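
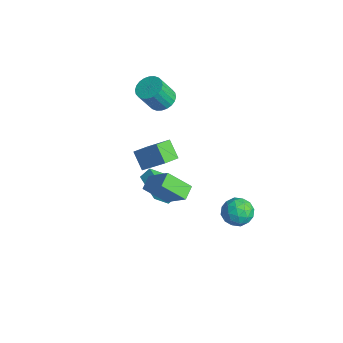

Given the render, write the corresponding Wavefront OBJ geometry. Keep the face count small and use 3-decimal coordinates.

v 2.519 -1.609 -0.277
v 1.845 -2.749 0.898
v 1.946 -0.919 0.066
v 1.272 -2.059 1.24
v 3.848 -1.121 0.96
v 3.174 -2.261 2.134
v 3.275 -0.431 1.302
v 2.601 -1.571 2.477
v -1.39 -1.673 0.976
v -0.342 -0.75 2.127
v -1.864 -0.572 0.526
v -0.816 0.35 1.677
v -0.424 -1.63 0.063
v 0.624 -0.708 1.214
v -0.898 -0.53 -0.387
v 0.15 0.393 0.764
v 3.441 2.708 -1.208
v 4.083 3.136 -1.859
v 3.357 1.384 -2.161
v 3.999 1.812 -2.812
v 4.323 1.521 -1.901
v 4.375 2.34 -1.312
v 3.065 2.18 -2.708
v 3.117 2.999 -2.119
v 3.851 2.81 -2.786
v 4.628 2.402 -2.287
v 2.812 2.118 -1.733
v 3.589 1.71 -1.234
v 3.769 3.038 -1.45
v 3.671 1.482 -2.57
v 3.861 1.311 -2.034
v 4.239 1.562 -2.417
v 3.941 2.57 -1.129
v 4.318 2.822 -1.511
v 4.459 1.873 -1.536
v 3.122 1.698 -2.509
v 3.499 1.95 -2.891
v 3.201 2.958 -1.603
v 3.579 3.209 -1.986
v 2.981 2.647 -2.484
v 4.01 3.098 -2.378
v 3.961 2.32 -2.937
v 3.412 2.536 -2.876
v 3.442 3.017 -2.53
v 4.467 2.859 -2.085
v 4.418 2.08 -2.644
v 4.608 1.909 -2.109
v 4.638 2.391 -1.763
v 4.33 2.667 -2.629
v 3.022 2.44 -1.376
v 2.973 1.661 -1.935
v 2.802 2.129 -2.257
v 2.832 2.611 -1.911
v 3.479 2.2 -1.083
v 3.43 1.422 -1.642
v 3.998 1.503 -1.49
v 4.028 1.984 -1.144
v 3.11 1.853 -1.391
v -3.221 0.564 -4.625
v -3.249 -0.353 -3.717
v -3.142 1.165 -4.015
v -3.17 0.249 -3.107
v -1.07 0.391 -4.733
v -1.098 -0.525 -3.825
v -0.991 0.993 -4.123
v -1.019 0.076 -3.215
v -3.422 1.247 2.864
v -2.692 0.823 2.614
v -2.689 -0.051 4.106
v -3.418 0.373 4.356
v -2.559 1.096 2.773
v -2.556 0.222 4.266
v -2.558 1.392 2.947
v -2.555 0.518 4.44
v -2.687 1.667 3.108
v -2.684 0.792 4.601
v -2.929 1.877 3.231
v -2.926 1.003 4.724
v -3.246 1.991 3.299
v -3.243 1.117 4.792
v -3.589 1.992 3.3
v -3.586 1.118 4.793
v -3.907 1.88 3.235
v -3.904 1.006 4.728
v -4.151 1.671 3.114
v -4.148 0.797 4.606
v -4.284 1.398 2.954
v -4.281 0.524 4.447
v -4.285 1.102 2.78
v -4.282 0.228 4.273
v -4.156 0.828 2.619
v -4.153 -0.047 4.112
v -3.914 0.617 2.496
v -3.911 -0.257 3.989
v -3.597 0.503 2.428
v -3.594 -0.371 3.921
v -3.254 0.502 2.427
v -3.251 -0.372 3.92
v -2.936 0.614 2.492
v -2.933 -0.26 3.985
f 2 4 1
f 5 2 1
f 1 4 3
f 3 5 1
f 2 8 4
f 6 2 5
f 6 8 2
f 4 8 3
f 7 5 3
f 3 8 7
f 7 6 5
f 8 6 7
f 10 12 9
f 13 10 9
f 9 12 11
f 11 13 9
f 10 16 12
f 14 10 13
f 14 16 10
f 12 16 11
f 15 13 11
f 11 16 15
f 15 14 13
f 16 14 15
f 17 54 33
f 54 28 57
f 33 57 22
f 54 57 33
f 17 33 29
f 33 22 34
f 29 34 18
f 33 34 29
f 17 29 38
f 29 18 39
f 38 39 24
f 29 39 38
f 17 38 50
f 38 24 53
f 50 53 27
f 38 53 50
f 17 50 54
f 50 27 58
f 54 58 28
f 50 58 54
f 18 34 45
f 34 22 48
f 45 48 26
f 34 48 45
f 22 57 35
f 57 28 56
f 35 56 21
f 57 56 35
f 28 58 55
f 58 27 51
f 55 51 19
f 58 51 55
f 27 53 52
f 53 24 40
f 52 40 23
f 53 40 52
f 24 39 44
f 39 18 41
f 44 41 25
f 39 41 44
f 20 46 32
f 46 26 47
f 32 47 21
f 46 47 32
f 20 32 30
f 32 21 31
f 30 31 19
f 32 31 30
f 20 30 37
f 30 19 36
f 37 36 23
f 30 36 37
f 20 37 42
f 37 23 43
f 42 43 25
f 37 43 42
f 20 42 46
f 42 25 49
f 46 49 26
f 42 49 46
f 21 47 35
f 47 26 48
f 35 48 22
f 47 48 35
f 19 31 55
f 31 21 56
f 55 56 28
f 31 56 55
f 23 36 52
f 36 19 51
f 52 51 27
f 36 51 52
f 25 43 44
f 43 23 40
f 44 40 24
f 43 40 44
f 26 49 45
f 49 25 41
f 45 41 18
f 49 41 45
f 60 62 59
f 63 60 59
f 59 62 61
f 61 63 59
f 60 66 62
f 64 60 63
f 64 66 60
f 62 66 61
f 65 63 61
f 61 66 65
f 65 64 63
f 66 64 65
f 68 67 71
f 68 71 69
f 69 71 72
f 69 72 70
f 71 67 73
f 71 73 72
f 72 73 74
f 72 74 70
f 73 67 75
f 73 75 74
f 74 75 76
f 74 76 70
f 75 67 77
f 75 77 76
f 76 77 78
f 76 78 70
f 77 67 79
f 77 79 78
f 78 79 80
f 78 80 70
f 79 67 81
f 79 81 80
f 80 81 82
f 80 82 70
f 81 67 83
f 81 83 82
f 82 83 84
f 82 84 70
f 83 67 85
f 83 85 84
f 84 85 86
f 84 86 70
f 85 67 87
f 85 87 86
f 86 87 88
f 86 88 70
f 87 67 89
f 87 89 88
f 88 89 90
f 88 90 70
f 89 67 91
f 89 91 90
f 90 91 92
f 90 92 70
f 91 67 93
f 91 93 92
f 92 93 94
f 92 94 70
f 93 67 95
f 93 95 94
f 94 95 96
f 94 96 70
f 95 67 97
f 95 97 96
f 96 97 98
f 96 98 70
f 97 67 99
f 97 99 98
f 98 99 100
f 98 100 70
f 99 67 68
f 99 68 100
f 100 68 69
f 100 69 70



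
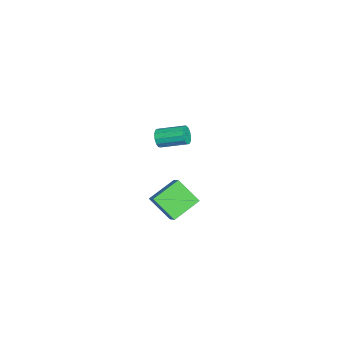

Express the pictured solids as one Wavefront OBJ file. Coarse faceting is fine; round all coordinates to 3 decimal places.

v 2.887 -2.079 -2.213
v 2.435 -3.047 -1.189
v 3.498 -1.843 -1.72
v 3.046 -2.811 -0.696
v 3.794 -3.149 -2.824
v 3.342 -4.117 -1.8
v 4.405 -2.913 -2.331
v 3.953 -3.881 -1.307
v -2.806 -4.067 -2.366
v -2.602 -4.253 -1.89
v -2.41 -2.878 -1.438
v -2.614 -2.693 -1.914
v -2.361 -4.223 -2.083
v -2.169 -2.848 -1.63
v -2.262 -4.144 -2.365
v -2.069 -2.769 -1.913
v -2.335 -4.041 -2.648
v -2.142 -2.666 -2.196
v -2.558 -3.946 -2.842
v -2.365 -2.571 -2.389
v -2.86 -3.89 -2.884
v -2.667 -2.515 -2.432
v -3.144 -3.89 -2.762
v -2.952 -2.515 -2.309
v -3.322 -3.946 -2.514
v -3.13 -2.572 -2.062
v -3.336 -4.042 -2.22
v -3.143 -2.667 -1.767
v -3.181 -4.145 -1.972
v -2.989 -2.77 -1.519
v -2.908 -4.223 -1.849
v -2.715 -2.849 -1.396
f 2 4 1
f 5 2 1
f 1 4 3
f 3 5 1
f 2 8 4
f 6 2 5
f 6 8 2
f 4 8 3
f 7 5 3
f 3 8 7
f 7 6 5
f 8 6 7
f 10 9 13
f 10 13 11
f 11 13 14
f 11 14 12
f 13 9 15
f 13 15 14
f 14 15 16
f 14 16 12
f 15 9 17
f 15 17 16
f 16 17 18
f 16 18 12
f 17 9 19
f 17 19 18
f 18 19 20
f 18 20 12
f 19 9 21
f 19 21 20
f 20 21 22
f 20 22 12
f 21 9 23
f 21 23 22
f 22 23 24
f 22 24 12
f 23 9 25
f 23 25 24
f 24 25 26
f 24 26 12
f 25 9 27
f 25 27 26
f 26 27 28
f 26 28 12
f 27 9 29
f 27 29 28
f 28 29 30
f 28 30 12
f 29 9 31
f 29 31 30
f 30 31 32
f 30 32 12
f 31 9 10
f 31 10 32
f 32 10 11
f 32 11 12



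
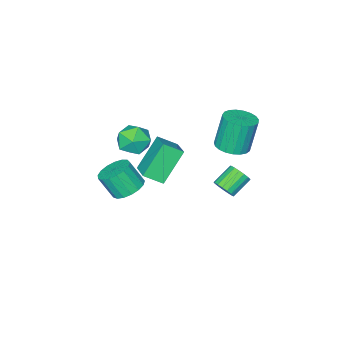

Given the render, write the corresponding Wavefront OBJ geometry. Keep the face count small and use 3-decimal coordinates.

v -1.928 1.053 2.756
v -1.12 1.424 2.95
v -1.604 1.479 4.859
v -2.412 1.107 4.664
v -1.334 1.73 2.887
v -1.818 1.784 4.796
v -1.651 1.918 2.801
v -2.135 1.973 4.71
v -2.016 1.957 2.708
v -2.499 2.012 4.617
v -2.365 1.84 2.622
v -2.849 1.894 4.531
v -2.639 1.586 2.56
v -3.123 1.641 4.469
v -2.79 1.24 2.532
v -3.274 1.295 4.441
v -2.792 0.862 2.542
v -3.276 0.916 4.451
v -2.644 0.517 2.589
v -3.128 0.571 4.498
v -2.373 0.264 2.665
v -2.857 0.319 4.574
v -2.025 0.148 2.757
v -2.509 0.202 4.666
v -1.66 0.188 2.848
v -2.144 0.243 4.757
v -1.341 0.378 2.923
v -1.825 0.432 4.832
v -1.124 0.684 2.97
v -1.608 0.739 4.879
v -1.046 1.054 2.979
v -1.53 1.109 4.888
v 3.218 -0.736 1.324
v 4.086 -0.564 1.159
v 4.45 -1.231 2.37
v 3.582 -1.404 2.536
v 3.955 -0.223 1.386
v 4.318 -0.89 2.598
v 3.655 0.001 1.6
v 4.018 -0.666 2.811
v 3.255 0.056 1.75
v 3.618 -0.611 2.961
v 2.846 -0.071 1.803
v 3.21 -0.738 3.014
v 2.523 -0.35 1.746
v 2.887 -1.017 2.957
v 2.359 -0.718 1.592
v 2.723 -1.385 2.804
v 2.392 -1.09 1.378
v 2.756 -1.757 2.589
v 2.614 -1.381 1.151
v 2.978 -2.048 2.362
v 2.975 -1.524 0.963
v 3.338 -2.191 2.175
v 3.391 -1.487 0.859
v 3.755 -2.154 2.07
v 3.768 -1.278 0.861
v 4.131 -1.945 2.072
v 4.018 -0.945 0.969
v 4.382 -1.612 2.181
v -2.303 0.123 -1.473
v -2.014 -0.237 -1
v -3.129 -0.202 -0.294
v -3.417 0.157 -0.767
v -1.952 0.062 -0.917
v -3.067 0.096 -0.211
v -1.971 0.374 -0.961
v -3.085 0.408 -0.255
v -2.065 0.629 -1.122
v -3.18 0.663 -0.416
v -2.214 0.768 -1.364
v -3.328 0.802 -0.658
v -2.383 0.759 -1.63
v -3.497 0.793 -0.924
v -2.534 0.604 -1.861
v -3.648 0.639 -1.155
v -2.631 0.34 -2.003
v -3.746 0.374 -1.297
v -2.654 0.025 -2.023
v -3.769 0.059 -1.317
v -2.596 -0.267 -1.917
v -3.711 -0.233 -1.211
v -2.471 -0.47 -1.71
v -3.586 -0.435 -1.004
v -2.307 -0.537 -1.448
v -3.422 -0.502 -0.742
v -2.142 -0.453 -1.192
v -3.257 -0.418 -0.486
v -0.297 -2.635 2.108
v 0.381 -1.408 2.669
v -1.044 -1.947 1.506
v -0.366 -0.72 2.068
v 1.066 -2.62 0.432
v 1.744 -1.393 0.994
v 0.319 -1.932 -0.169
v 0.997 -0.705 0.392
v 0.658 -2.215 3.4
v 0.99 -1.808 2.55
v 2.17 -2.632 3.79
v 2.502 -2.225 2.94
v 2.146 -1.641 3.667
v 1.211 -1.383 3.427
v 1.949 -3.057 2.913
v 1.014 -2.799 2.673
v 1.787 -2.329 2.249
v 1.909 -1.454 2.715
v 1.251 -2.986 3.625
v 1.373 -2.111 4.091
f 2 1 5
f 2 5 3
f 3 5 6
f 3 6 4
f 5 1 7
f 5 7 6
f 6 7 8
f 6 8 4
f 7 1 9
f 7 9 8
f 8 9 10
f 8 10 4
f 9 1 11
f 9 11 10
f 10 11 12
f 10 12 4
f 11 1 13
f 11 13 12
f 12 13 14
f 12 14 4
f 13 1 15
f 13 15 14
f 14 15 16
f 14 16 4
f 15 1 17
f 15 17 16
f 16 17 18
f 16 18 4
f 17 1 19
f 17 19 18
f 18 19 20
f 18 20 4
f 19 1 21
f 19 21 20
f 20 21 22
f 20 22 4
f 21 1 23
f 21 23 22
f 22 23 24
f 22 24 4
f 23 1 25
f 23 25 24
f 24 25 26
f 24 26 4
f 25 1 27
f 25 27 26
f 26 27 28
f 26 28 4
f 27 1 29
f 27 29 28
f 28 29 30
f 28 30 4
f 29 1 31
f 29 31 30
f 30 31 32
f 30 32 4
f 31 1 2
f 31 2 32
f 32 2 3
f 32 3 4
f 34 33 37
f 34 37 35
f 35 37 38
f 35 38 36
f 37 33 39
f 37 39 38
f 38 39 40
f 38 40 36
f 39 33 41
f 39 41 40
f 40 41 42
f 40 42 36
f 41 33 43
f 41 43 42
f 42 43 44
f 42 44 36
f 43 33 45
f 43 45 44
f 44 45 46
f 44 46 36
f 45 33 47
f 45 47 46
f 46 47 48
f 46 48 36
f 47 33 49
f 47 49 48
f 48 49 50
f 48 50 36
f 49 33 51
f 49 51 50
f 50 51 52
f 50 52 36
f 51 33 53
f 51 53 52
f 52 53 54
f 52 54 36
f 53 33 55
f 53 55 54
f 54 55 56
f 54 56 36
f 55 33 57
f 55 57 56
f 56 57 58
f 56 58 36
f 57 33 59
f 57 59 58
f 58 59 60
f 58 60 36
f 59 33 34
f 59 34 60
f 60 34 35
f 60 35 36
f 62 61 65
f 62 65 63
f 63 65 66
f 63 66 64
f 65 61 67
f 65 67 66
f 66 67 68
f 66 68 64
f 67 61 69
f 67 69 68
f 68 69 70
f 68 70 64
f 69 61 71
f 69 71 70
f 70 71 72
f 70 72 64
f 71 61 73
f 71 73 72
f 72 73 74
f 72 74 64
f 73 61 75
f 73 75 74
f 74 75 76
f 74 76 64
f 75 61 77
f 75 77 76
f 76 77 78
f 76 78 64
f 77 61 79
f 77 79 78
f 78 79 80
f 78 80 64
f 79 61 81
f 79 81 80
f 80 81 82
f 80 82 64
f 81 61 83
f 81 83 82
f 82 83 84
f 82 84 64
f 83 61 85
f 83 85 84
f 84 85 86
f 84 86 64
f 85 61 87
f 85 87 86
f 86 87 88
f 86 88 64
f 87 61 62
f 87 62 88
f 88 62 63
f 88 63 64
f 90 92 89
f 93 90 89
f 89 92 91
f 91 93 89
f 90 96 92
f 94 90 93
f 94 96 90
f 92 96 91
f 95 93 91
f 91 96 95
f 95 94 93
f 96 94 95
f 97 108 102
f 97 102 98
f 97 98 104
f 97 104 107
f 97 107 108
f 98 102 106
f 102 108 101
f 108 107 99
f 107 104 103
f 104 98 105
f 100 106 101
f 100 101 99
f 100 99 103
f 100 103 105
f 100 105 106
f 101 106 102
f 99 101 108
f 103 99 107
f 105 103 104
f 106 105 98



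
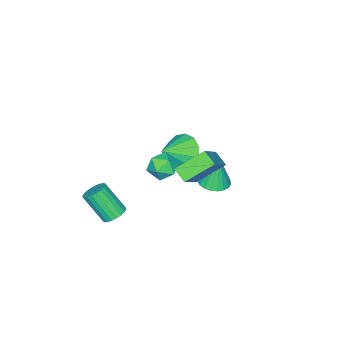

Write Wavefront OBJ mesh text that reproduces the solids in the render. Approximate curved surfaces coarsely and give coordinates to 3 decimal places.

v -2.766 -3.535 -1.438
v -2.379 -4.113 -2.277
v -1.574 -3.865 -0.662
v -2.172 -3.54 -2.352
v -2.154 -2.965 -2.136
v -2.33 -2.571 -1.699
v -2.644 -2.484 -1.179
v -2.997 -2.73 -0.741
v -3.277 -3.232 -0.524
v -3.395 -3.83 -0.598
v -3.313 -4.335 -0.938
v -3.057 -4.586 -1.437
v -2.709 -4.503 -1.936
v 3.406 -2.711 -1.103
v 4.018 -2.612 -1.104
v 4.186 -3.631 0.221
v 3.574 -3.729 0.223
v 3.934 -2.424 -0.949
v 4.102 -3.443 0.376
v 3.758 -2.286 -0.821
v 3.927 -3.304 0.505
v 3.522 -2.221 -0.741
v 3.69 -3.24 0.584
v 3.265 -2.241 -0.723
v 3.434 -3.259 0.602
v 3.033 -2.342 -0.772
v 3.202 -3.361 0.554
v 2.865 -2.507 -0.877
v 3.034 -3.525 0.448
v 2.791 -2.707 -1.022
v 2.96 -3.726 0.304
v 2.823 -2.908 -1.18
v 2.991 -3.926 0.145
v 2.956 -3.074 -1.325
v 3.124 -4.093 0
v 3.166 -3.178 -1.432
v 3.335 -4.197 -0.107
v 3.418 -3.201 -1.481
v 3.587 -4.22 -0.156
v 3.668 -3.139 -1.466
v 3.836 -4.158 -0.14
v 3.872 -3.003 -1.387
v 4.041 -4.022 -0.062
v 3.996 -2.817 -1.259
v 4.165 -3.836 0.066
v -0.288 -2.184 -0.551
v 0.198 -1.8 0.002
v -0.138 -3.34 0.118
v 0.348 -2.956 0.671
v -0.463 -2.781 0.64
v -0.556 -2.067 0.226
v 0.616 -3.073 -0.106
v 0.523 -2.359 -0.52
v 0.757 -2.35 0.277
v 0.09 -2.169 0.738
v -0.03 -2.971 -0.618
v -0.697 -2.79 -0.157
v 1.2 0.195 1.258
v 1.034 -0.487 1.683
v 0.112 1.017 2.151
v -0.054 0.335 2.576
v 2.754 0.705 2.684
v 2.588 0.023 3.109
v 1.666 1.527 3.577
v 1.5 0.845 4.002
v -2.376 -1.385 -2.171
v -1.84 -0.792 -2.203
v -2.504 -1.175 -0.449
v -2.126 -0.628 -2.245
v -2.456 -0.595 -2.273
v -2.772 -0.699 -2.284
v -3.019 -0.921 -2.276
v -3.155 -1.224 -2.249
v -3.157 -1.554 -2.209
v -3.023 -1.855 -2.163
v -2.777 -2.075 -2.117
v -2.462 -2.175 -2.082
v -2.132 -2.139 -2.061
v -1.844 -1.972 -2.06
v -1.648 -1.704 -2.078
v -1.578 -1.38 -2.112
v -1.646 -1.058 -2.156
f 2 1 4
f 2 4 3
f 4 1 5
f 4 5 3
f 5 1 6
f 5 6 3
f 6 1 7
f 6 7 3
f 7 1 8
f 7 8 3
f 8 1 9
f 8 9 3
f 9 1 10
f 9 10 3
f 10 1 11
f 10 11 3
f 11 1 12
f 11 12 3
f 12 1 13
f 12 13 3
f 13 1 2
f 13 2 3
f 15 14 18
f 15 18 16
f 16 18 19
f 16 19 17
f 18 14 20
f 18 20 19
f 19 20 21
f 19 21 17
f 20 14 22
f 20 22 21
f 21 22 23
f 21 23 17
f 22 14 24
f 22 24 23
f 23 24 25
f 23 25 17
f 24 14 26
f 24 26 25
f 25 26 27
f 25 27 17
f 26 14 28
f 26 28 27
f 27 28 29
f 27 29 17
f 28 14 30
f 28 30 29
f 29 30 31
f 29 31 17
f 30 14 32
f 30 32 31
f 31 32 33
f 31 33 17
f 32 14 34
f 32 34 33
f 33 34 35
f 33 35 17
f 34 14 36
f 34 36 35
f 35 36 37
f 35 37 17
f 36 14 38
f 36 38 37
f 37 38 39
f 37 39 17
f 38 14 40
f 38 40 39
f 39 40 41
f 39 41 17
f 40 14 42
f 40 42 41
f 41 42 43
f 41 43 17
f 42 14 44
f 42 44 43
f 43 44 45
f 43 45 17
f 44 14 15
f 44 15 45
f 45 15 16
f 45 16 17
f 46 57 51
f 46 51 47
f 46 47 53
f 46 53 56
f 46 56 57
f 47 51 55
f 51 57 50
f 57 56 48
f 56 53 52
f 53 47 54
f 49 55 50
f 49 50 48
f 49 48 52
f 49 52 54
f 49 54 55
f 50 55 51
f 48 50 57
f 52 48 56
f 54 52 53
f 55 54 47
f 59 61 58
f 62 59 58
f 58 61 60
f 60 62 58
f 59 65 61
f 63 59 62
f 63 65 59
f 61 65 60
f 64 62 60
f 60 65 64
f 64 63 62
f 65 63 64
f 67 66 69
f 67 69 68
f 69 66 70
f 69 70 68
f 70 66 71
f 70 71 68
f 71 66 72
f 71 72 68
f 72 66 73
f 72 73 68
f 73 66 74
f 73 74 68
f 74 66 75
f 74 75 68
f 75 66 76
f 75 76 68
f 76 66 77
f 76 77 68
f 77 66 78
f 77 78 68
f 78 66 79
f 78 79 68
f 79 66 80
f 79 80 68
f 80 66 81
f 80 81 68
f 81 66 82
f 81 82 68
f 82 66 67
f 82 67 68



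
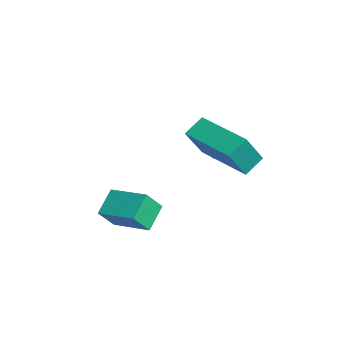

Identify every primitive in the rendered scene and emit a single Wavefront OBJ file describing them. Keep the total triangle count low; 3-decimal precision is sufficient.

v -0.611 -2.02 1.463
v -0.914 -1.32 1.959
v -1.038 -1.274 0.15
v -1.341 -0.574 0.646
v 1.321 -1.106 1.354
v 1.018 -0.406 1.85
v 0.894 -0.36 0.041
v 0.591 0.34 0.537
v -1.672 -3.784 -2.267
v -1.454 -4.398 -1.418
v -0.454 -2.873 -1.921
v -0.236 -3.487 -1.072
v -1.004 -4.433 -2.908
v -0.786 -5.047 -2.059
v 0.214 -3.522 -2.562
v 0.432 -4.136 -1.713
v -3.041 0.216 -1.332
v -2.686 0.49 -1.069
v -3.519 -0.396 -0.048
v -2.844 0.618 -1.067
v -3.032 0.684 -1.105
v -3.221 0.679 -1.178
v -3.383 0.604 -1.274
v -3.493 0.469 -1.379
v -3.534 0.296 -1.477
v -3.5 0.111 -1.553
v -3.396 -0.058 -1.595
v -3.239 -0.185 -1.597
v -3.051 -0.252 -1.558
v -2.861 -0.247 -1.486
v -2.699 -0.172 -1.389
v -2.59 -0.037 -1.284
v -2.548 0.136 -1.187
v -2.582 0.321 -1.111
f 2 4 1
f 5 2 1
f 1 4 3
f 3 5 1
f 2 8 4
f 6 2 5
f 6 8 2
f 4 8 3
f 7 5 3
f 3 8 7
f 7 6 5
f 8 6 7
f 10 12 9
f 13 10 9
f 9 12 11
f 11 13 9
f 10 16 12
f 14 10 13
f 14 16 10
f 12 16 11
f 15 13 11
f 11 16 15
f 15 14 13
f 16 14 15
f 18 17 20
f 18 20 19
f 20 17 21
f 20 21 19
f 21 17 22
f 21 22 19
f 22 17 23
f 22 23 19
f 23 17 24
f 23 24 19
f 24 17 25
f 24 25 19
f 25 17 26
f 25 26 19
f 26 17 27
f 26 27 19
f 27 17 28
f 27 28 19
f 28 17 29
f 28 29 19
f 29 17 30
f 29 30 19
f 30 17 31
f 30 31 19
f 31 17 32
f 31 32 19
f 32 17 33
f 32 33 19
f 33 17 34
f 33 34 19
f 34 17 18
f 34 18 19



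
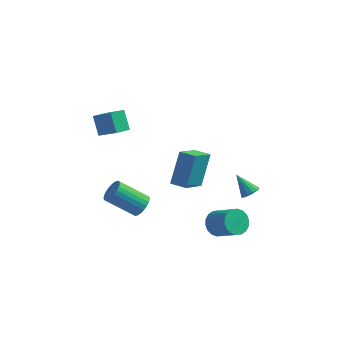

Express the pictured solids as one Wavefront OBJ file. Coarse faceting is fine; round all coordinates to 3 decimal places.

v 3.337 2.512 -3.884
v 3.597 2.145 -3.517
v 2.443 2.888 -2.876
v 3.743 2.405 -3.484
v 3.781 2.693 -3.558
v 3.7 2.933 -3.72
v 3.522 3.06 -3.925
v 3.294 3.04 -4.12
v 3.078 2.878 -4.251
v 2.931 2.619 -4.284
v 2.893 2.33 -4.21
v 2.974 2.09 -4.049
v 3.153 1.963 -3.843
v 3.381 1.983 -3.649
v -1.984 -0.131 -4.036
v -1.568 -0.513 -3.589
v -3.12 -0.811 -2.397
v -3.536 -0.429 -2.844
v -1.537 -0.254 -3.485
v -3.09 -0.552 -2.293
v -1.574 0.023 -3.464
v -3.127 -0.274 -2.272
v -1.674 0.277 -3.531
v -3.227 -0.02 -2.339
v -1.821 0.469 -3.674
v -3.373 0.172 -2.482
v -1.992 0.57 -3.872
v -3.545 0.272 -2.68
v -2.162 0.564 -4.096
v -3.715 0.266 -2.904
v -2.306 0.452 -4.31
v -3.858 0.154 -3.118
v -2.4 0.251 -4.483
v -3.952 -0.047 -3.291
v -2.43 -0.008 -4.587
v -3.983 -0.306 -3.395
v -2.393 -0.286 -4.608
v -3.946 -0.583 -3.416
v -2.293 -0.54 -4.541
v -3.846 -0.837 -3.349
v -2.147 -0.732 -4.398
v -3.699 -1.029 -3.206
v -1.975 -0.832 -4.2
v -3.528 -1.13 -3.008
v -1.805 -0.826 -3.976
v -3.358 -1.124 -2.784
v -1.662 -0.714 -3.762
v -3.214 -1.012 -2.57
v -4.483 -0.359 3.121
v -3.362 -0.792 3.968
v -4.01 0.392 2.879
v -2.889 -0.041 3.727
v -3.991 -0.979 2.153
v -2.87 -1.412 3.001
v -3.518 -0.228 1.912
v -2.397 -0.661 2.759
v 0.814 -1.422 -0.071
v 0.421 -2.892 0.945
v 0.984 -0.32 1.589
v 0.591 -1.79 2.605
v 1.709 -1.63 -0.025
v 1.316 -3.1 0.991
v 1.879 -0.528 1.635
v 1.486 -1.998 2.651
v 2.558 -1.455 -3.137
v 3.067 -1.49 -3.753
v 4.231 -2.08 -2.76
v 3.722 -2.045 -2.143
v 3.122 -1.163 -3.623
v 4.286 -1.753 -2.63
v 3.065 -0.894 -3.397
v 4.229 -1.484 -2.404
v 2.908 -0.736 -3.119
v 4.072 -1.326 -2.126
v 2.682 -0.72 -2.845
v 3.846 -1.31 -1.852
v 2.431 -0.85 -2.628
v 3.595 -1.441 -1.635
v 2.205 -1.1 -2.512
v 3.369 -1.69 -1.519
v 2.049 -1.42 -2.52
v 3.213 -2.01 -1.527
v 1.994 -1.747 -2.65
v 3.158 -2.337 -1.657
v 2.051 -2.016 -2.876
v 3.215 -2.606 -1.883
v 2.208 -2.174 -3.154
v 3.372 -2.764 -2.161
v 2.434 -2.19 -3.428
v 3.598 -2.78 -2.435
v 2.685 -2.059 -3.645
v 3.849 -2.65 -2.652
v 2.911 -1.81 -3.761
v 4.075 -2.4 -2.768
f 2 1 4
f 2 4 3
f 4 1 5
f 4 5 3
f 5 1 6
f 5 6 3
f 6 1 7
f 6 7 3
f 7 1 8
f 7 8 3
f 8 1 9
f 8 9 3
f 9 1 10
f 9 10 3
f 10 1 11
f 10 11 3
f 11 1 12
f 11 12 3
f 12 1 13
f 12 13 3
f 13 1 14
f 13 14 3
f 14 1 2
f 14 2 3
f 16 15 19
f 16 19 17
f 17 19 20
f 17 20 18
f 19 15 21
f 19 21 20
f 20 21 22
f 20 22 18
f 21 15 23
f 21 23 22
f 22 23 24
f 22 24 18
f 23 15 25
f 23 25 24
f 24 25 26
f 24 26 18
f 25 15 27
f 25 27 26
f 26 27 28
f 26 28 18
f 27 15 29
f 27 29 28
f 28 29 30
f 28 30 18
f 29 15 31
f 29 31 30
f 30 31 32
f 30 32 18
f 31 15 33
f 31 33 32
f 32 33 34
f 32 34 18
f 33 15 35
f 33 35 34
f 34 35 36
f 34 36 18
f 35 15 37
f 35 37 36
f 36 37 38
f 36 38 18
f 37 15 39
f 37 39 38
f 38 39 40
f 38 40 18
f 39 15 41
f 39 41 40
f 40 41 42
f 40 42 18
f 41 15 43
f 41 43 42
f 42 43 44
f 42 44 18
f 43 15 45
f 43 45 44
f 44 45 46
f 44 46 18
f 45 15 47
f 45 47 46
f 46 47 48
f 46 48 18
f 47 15 16
f 47 16 48
f 48 16 17
f 48 17 18
f 50 52 49
f 53 50 49
f 49 52 51
f 51 53 49
f 50 56 52
f 54 50 53
f 54 56 50
f 52 56 51
f 55 53 51
f 51 56 55
f 55 54 53
f 56 54 55
f 58 60 57
f 61 58 57
f 57 60 59
f 59 61 57
f 58 64 60
f 62 58 61
f 62 64 58
f 60 64 59
f 63 61 59
f 59 64 63
f 63 62 61
f 64 62 63
f 66 65 69
f 66 69 67
f 67 69 70
f 67 70 68
f 69 65 71
f 69 71 70
f 70 71 72
f 70 72 68
f 71 65 73
f 71 73 72
f 72 73 74
f 72 74 68
f 73 65 75
f 73 75 74
f 74 75 76
f 74 76 68
f 75 65 77
f 75 77 76
f 76 77 78
f 76 78 68
f 77 65 79
f 77 79 78
f 78 79 80
f 78 80 68
f 79 65 81
f 79 81 80
f 80 81 82
f 80 82 68
f 81 65 83
f 81 83 82
f 82 83 84
f 82 84 68
f 83 65 85
f 83 85 84
f 84 85 86
f 84 86 68
f 85 65 87
f 85 87 86
f 86 87 88
f 86 88 68
f 87 65 89
f 87 89 88
f 88 89 90
f 88 90 68
f 89 65 91
f 89 91 90
f 90 91 92
f 90 92 68
f 91 65 93
f 91 93 92
f 92 93 94
f 92 94 68
f 93 65 66
f 93 66 94
f 94 66 67
f 94 67 68



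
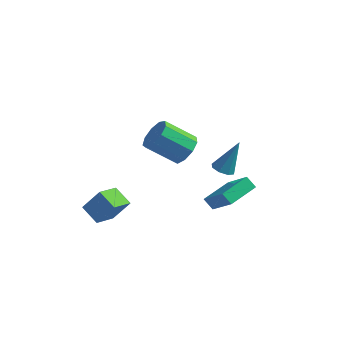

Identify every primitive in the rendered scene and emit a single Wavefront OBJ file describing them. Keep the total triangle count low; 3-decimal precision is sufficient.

v 3.467 0.119 1.406
v 4.072 0.152 1.199
v 4.053 0.741 3.214
v 3.827 0.572 1.133
v 3.372 0.726 1.228
v 2.973 0.524 1.426
v 2.863 0.085 1.613
v 3.107 -0.335 1.679
v 3.563 -0.489 1.584
v 3.962 -0.287 1.385
v -1.521 -2.277 -2.545
v -1.669 -3.607 -2.101
v -2.557 -1.955 -1.925
v -2.705 -3.285 -1.48
v -0.675 -1.955 -1.3
v -0.823 -3.285 -0.855
v -1.711 -1.633 -0.679
v -1.859 -2.963 -0.235
v 1.884 -0.838 2.858
v 2.562 -1.362 3.292
v 1.213 -2.125 4.476
v 0.536 -1.602 4.042
v 2.498 -0.782 3.594
v 1.15 -1.545 4.778
v 2.148 -0.229 3.551
v 0.799 -0.992 4.735
v 1.674 0.04 3.184
v 0.325 -0.724 4.368
v 1.298 -0.103 2.665
v -0.05 -0.866 3.849
v 1.197 -0.59 2.236
v -0.151 -1.353 3.42
v 1.417 -1.193 2.098
v 0.069 -1.956 3.282
v 1.856 -1.63 2.316
v 0.508 -2.393 3.5
v 2.308 -1.697 2.787
v 0.96 -2.46 3.971
v 1.136 2.511 -3.143
v 2.592 1.793 -1.779
v 1.64 4.289 -2.745
v 3.096 3.571 -1.381
v 1.684 2.489 -3.739
v 3.14 1.771 -2.375
v 2.188 4.267 -3.341
v 3.644 3.549 -1.977
f 2 1 4
f 2 4 3
f 4 1 5
f 4 5 3
f 5 1 6
f 5 6 3
f 6 1 7
f 6 7 3
f 7 1 8
f 7 8 3
f 8 1 9
f 8 9 3
f 9 1 10
f 9 10 3
f 10 1 2
f 10 2 3
f 12 14 11
f 15 12 11
f 11 14 13
f 13 15 11
f 12 18 14
f 16 12 15
f 16 18 12
f 14 18 13
f 17 15 13
f 13 18 17
f 17 16 15
f 18 16 17
f 20 19 23
f 20 23 21
f 21 23 24
f 21 24 22
f 23 19 25
f 23 25 24
f 24 25 26
f 24 26 22
f 25 19 27
f 25 27 26
f 26 27 28
f 26 28 22
f 27 19 29
f 27 29 28
f 28 29 30
f 28 30 22
f 29 19 31
f 29 31 30
f 30 31 32
f 30 32 22
f 31 19 33
f 31 33 32
f 32 33 34
f 32 34 22
f 33 19 35
f 33 35 34
f 34 35 36
f 34 36 22
f 35 19 37
f 35 37 36
f 36 37 38
f 36 38 22
f 37 19 20
f 37 20 38
f 38 20 21
f 38 21 22
f 40 42 39
f 43 40 39
f 39 42 41
f 41 43 39
f 40 46 42
f 44 40 43
f 44 46 40
f 42 46 41
f 45 43 41
f 41 46 45
f 45 44 43
f 46 44 45



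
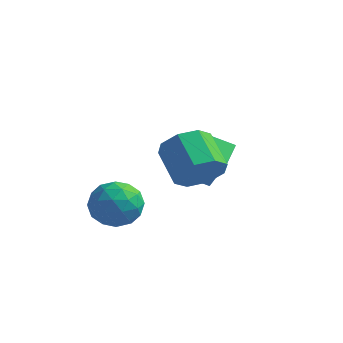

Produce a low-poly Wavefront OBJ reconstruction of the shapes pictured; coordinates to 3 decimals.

v -0.511 0.451 0.612
v 0.045 0.4 1.418
v -1.034 1.218 2.213
v -1.589 1.269 1.408
v 0.197 1.006 1.002
v -0.881 1.824 1.797
v -0.065 1.286 0.358
v -1.144 2.104 1.153
v -0.589 1.077 -0.137
v -1.667 1.895 0.658
v -1.066 0.502 -0.193
v -2.145 1.32 0.602
v -1.219 -0.104 0.223
v -2.297 0.714 1.018
v -0.956 -0.384 0.867
v -2.035 0.434 1.662
v -0.433 -0.175 1.362
v -1.511 0.643 2.157
v -3.053 2.919 -1.199
v -3.239 3.896 -0.861
v -1.731 3.384 -1.814
v -1.917 4.36 -1.476
v -2.143 2.52 0.456
v -2.329 3.496 0.794
v -0.821 2.984 -0.159
v -1.007 3.961 0.179
v -3.089 0.376 -1.722
v -2.388 -0.356 -1.535
v -4.232 -0.504 -0.885
v -3.531 -1.236 -0.698
v -3.446 -0.313 -0.247
v -2.74 0.23 -0.764
v -3.88 -1.09 -1.656
v -3.174 -0.547 -2.173
v -2.877 -1.262 -1.494
v -2.609 -0.782 -0.623
v -4.011 -0.078 -1.797
v -3.743 0.402 -0.926
v -2.638 0.087 -1.702
v -3.982 -0.947 -0.718
v -3.932 -0.405 -0.453
v -3.52 -0.835 -0.343
v -2.845 0.432 -1.249
v -2.433 0.002 -1.139
v -3.055 0.027 -0.382
v -4.187 -0.862 -1.281
v -3.775 -1.292 -1.171
v -3.1 -0.025 -2.077
v -2.688 -0.455 -1.967
v -3.565 -0.887 -2.038
v -2.514 -0.876 -1.568
v -3.185 -1.393 -1.076
v -3.391 -1.307 -1.639
v -2.976 -0.988 -1.943
v -2.356 -0.593 -1.056
v -3.028 -1.11 -0.564
v -2.978 -0.568 -0.298
v -2.563 -0.249 -0.603
v -2.643 -1.126 -1.032
v -3.592 0.25 -1.856
v -4.264 -0.267 -1.364
v -4.057 -0.611 -1.817
v -3.642 -0.292 -2.122
v -3.435 0.533 -1.344
v -4.106 0.016 -0.852
v -3.644 0.128 -0.477
v -3.229 0.447 -0.781
v -3.977 0.266 -1.388
f 2 1 5
f 2 5 3
f 3 5 6
f 3 6 4
f 5 1 7
f 5 7 6
f 6 7 8
f 6 8 4
f 7 1 9
f 7 9 8
f 8 9 10
f 8 10 4
f 9 1 11
f 9 11 10
f 10 11 12
f 10 12 4
f 11 1 13
f 11 13 12
f 12 13 14
f 12 14 4
f 13 1 15
f 13 15 14
f 14 15 16
f 14 16 4
f 15 1 17
f 15 17 16
f 16 17 18
f 16 18 4
f 17 1 2
f 17 2 18
f 18 2 3
f 18 3 4
f 20 22 19
f 23 20 19
f 19 22 21
f 21 23 19
f 20 26 22
f 24 20 23
f 24 26 20
f 22 26 21
f 25 23 21
f 21 26 25
f 25 24 23
f 26 24 25
f 27 64 43
f 64 38 67
f 43 67 32
f 64 67 43
f 27 43 39
f 43 32 44
f 39 44 28
f 43 44 39
f 27 39 48
f 39 28 49
f 48 49 34
f 39 49 48
f 27 48 60
f 48 34 63
f 60 63 37
f 48 63 60
f 27 60 64
f 60 37 68
f 64 68 38
f 60 68 64
f 28 44 55
f 44 32 58
f 55 58 36
f 44 58 55
f 32 67 45
f 67 38 66
f 45 66 31
f 67 66 45
f 38 68 65
f 68 37 61
f 65 61 29
f 68 61 65
f 37 63 62
f 63 34 50
f 62 50 33
f 63 50 62
f 34 49 54
f 49 28 51
f 54 51 35
f 49 51 54
f 30 56 42
f 56 36 57
f 42 57 31
f 56 57 42
f 30 42 40
f 42 31 41
f 40 41 29
f 42 41 40
f 30 40 47
f 40 29 46
f 47 46 33
f 40 46 47
f 30 47 52
f 47 33 53
f 52 53 35
f 47 53 52
f 30 52 56
f 52 35 59
f 56 59 36
f 52 59 56
f 31 57 45
f 57 36 58
f 45 58 32
f 57 58 45
f 29 41 65
f 41 31 66
f 65 66 38
f 41 66 65
f 33 46 62
f 46 29 61
f 62 61 37
f 46 61 62
f 35 53 54
f 53 33 50
f 54 50 34
f 53 50 54
f 36 59 55
f 59 35 51
f 55 51 28
f 59 51 55



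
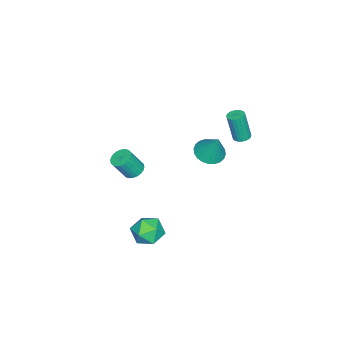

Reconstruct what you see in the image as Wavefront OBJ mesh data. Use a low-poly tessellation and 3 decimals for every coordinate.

v 0.783 -1.044 -3.102
v 1.805 -0.722 -3.071
v 1.155 -2.098 -4.429
v 2.177 -1.776 -4.398
v 1.779 -2.374 -3.601
v 1.549 -1.722 -2.781
v 1.411 -1.098 -4.719
v 1.181 -0.446 -3.899
v 2.194 -0.755 -4.07
v 2.421 -1.544 -3.38
v 0.539 -1.276 -4.12
v 0.766 -2.065 -3.43
v -2.483 2.682 2.84
v -2.15 2.281 2.747
v -2.103 1.897 4.566
v -2.437 2.298 4.66
v -2.011 2.449 2.779
v -1.964 2.065 4.598
v -1.954 2.658 2.822
v -1.907 2.274 4.641
v -1.989 2.871 2.867
v -1.942 2.486 4.687
v -2.109 3.051 2.909
v -2.062 2.667 4.728
v -2.294 3.167 2.938
v -2.247 2.783 4.757
v -2.511 3.2 2.95
v -2.465 2.816 4.77
v -2.724 3.143 2.944
v -2.677 2.759 4.763
v -2.895 3.006 2.919
v -2.848 2.622 4.739
v -2.995 2.813 2.881
v -2.948 2.429 4.701
v -3.007 2.598 2.836
v -2.96 2.214 4.655
v -2.928 2.397 2.792
v -2.881 2.013 4.611
v -2.772 2.246 2.756
v -2.725 1.861 4.575
v -2.566 2.17 2.734
v -2.519 1.785 4.553
v -2.346 2.182 2.731
v -2.299 1.798 4.55
v -3.899 0.234 -0.461
v -3.244 -0.459 -0.346
v -3.461 0.926 1.221
v -3.039 -0.191 -0.509
v -2.965 0.141 -0.665
v -3.033 0.488 -0.79
v -3.233 0.796 -0.865
v -3.534 1.018 -0.878
v -3.891 1.121 -0.828
v -4.249 1.089 -0.722
v -4.553 0.927 -0.576
v -4.758 0.659 -0.412
v -4.832 0.327 -0.256
v -4.764 -0.02 -0.131
v -4.564 -0.327 -0.056
v -4.263 -0.55 -0.043
v -3.907 -0.653 -0.094
v -3.549 -0.621 -0.2
v -1.543 -3.529 -1.433
v -0.984 -3.774 -1.754
v -0.457 -4.335 -0.408
v -1.017 -4.091 -0.087
v -0.901 -3.528 -1.684
v -0.374 -4.089 -0.338
v -0.915 -3.282 -1.575
v -0.389 -3.843 -0.23
v -1.026 -3.073 -1.445
v -0.499 -3.635 -0.1
v -1.215 -2.935 -1.313
v -0.688 -3.496 0.032
v -1.454 -2.886 -1.199
v -0.927 -3.447 0.146
v -1.707 -2.936 -1.121
v -1.18 -3.497 0.224
v -1.935 -3.076 -1.09
v -1.408 -3.637 0.255
v -2.103 -3.285 -1.112
v -1.576 -3.846 0.234
v -2.186 -3.531 -1.182
v -1.659 -4.092 0.164
v -2.171 -3.777 -1.29
v -1.645 -4.338 0.055
v -2.061 -3.985 -1.42
v -1.534 -4.547 -0.075
v -1.872 -4.124 -1.552
v -1.345 -4.685 -0.207
v -1.633 -4.173 -1.666
v -1.106 -4.734 -0.321
v -1.38 -4.123 -1.744
v -0.853 -4.684 -0.399
v -1.152 -3.983 -1.775
v -0.625 -4.544 -0.43
f 1 12 6
f 1 6 2
f 1 2 8
f 1 8 11
f 1 11 12
f 2 6 10
f 6 12 5
f 12 11 3
f 11 8 7
f 8 2 9
f 4 10 5
f 4 5 3
f 4 3 7
f 4 7 9
f 4 9 10
f 5 10 6
f 3 5 12
f 7 3 11
f 9 7 8
f 10 9 2
f 14 13 17
f 14 17 15
f 15 17 18
f 15 18 16
f 17 13 19
f 17 19 18
f 18 19 20
f 18 20 16
f 19 13 21
f 19 21 20
f 20 21 22
f 20 22 16
f 21 13 23
f 21 23 22
f 22 23 24
f 22 24 16
f 23 13 25
f 23 25 24
f 24 25 26
f 24 26 16
f 25 13 27
f 25 27 26
f 26 27 28
f 26 28 16
f 27 13 29
f 27 29 28
f 28 29 30
f 28 30 16
f 29 13 31
f 29 31 30
f 30 31 32
f 30 32 16
f 31 13 33
f 31 33 32
f 32 33 34
f 32 34 16
f 33 13 35
f 33 35 34
f 34 35 36
f 34 36 16
f 35 13 37
f 35 37 36
f 36 37 38
f 36 38 16
f 37 13 39
f 37 39 38
f 38 39 40
f 38 40 16
f 39 13 41
f 39 41 40
f 40 41 42
f 40 42 16
f 41 13 43
f 41 43 42
f 42 43 44
f 42 44 16
f 43 13 14
f 43 14 44
f 44 14 15
f 44 15 16
f 46 45 48
f 46 48 47
f 48 45 49
f 48 49 47
f 49 45 50
f 49 50 47
f 50 45 51
f 50 51 47
f 51 45 52
f 51 52 47
f 52 45 53
f 52 53 47
f 53 45 54
f 53 54 47
f 54 45 55
f 54 55 47
f 55 45 56
f 55 56 47
f 56 45 57
f 56 57 47
f 57 45 58
f 57 58 47
f 58 45 59
f 58 59 47
f 59 45 60
f 59 60 47
f 60 45 61
f 60 61 47
f 61 45 62
f 61 62 47
f 62 45 46
f 62 46 47
f 64 63 67
f 64 67 65
f 65 67 68
f 65 68 66
f 67 63 69
f 67 69 68
f 68 69 70
f 68 70 66
f 69 63 71
f 69 71 70
f 70 71 72
f 70 72 66
f 71 63 73
f 71 73 72
f 72 73 74
f 72 74 66
f 73 63 75
f 73 75 74
f 74 75 76
f 74 76 66
f 75 63 77
f 75 77 76
f 76 77 78
f 76 78 66
f 77 63 79
f 77 79 78
f 78 79 80
f 78 80 66
f 79 63 81
f 79 81 80
f 80 81 82
f 80 82 66
f 81 63 83
f 81 83 82
f 82 83 84
f 82 84 66
f 83 63 85
f 83 85 84
f 84 85 86
f 84 86 66
f 85 63 87
f 85 87 86
f 86 87 88
f 86 88 66
f 87 63 89
f 87 89 88
f 88 89 90
f 88 90 66
f 89 63 91
f 89 91 90
f 90 91 92
f 90 92 66
f 91 63 93
f 91 93 92
f 92 93 94
f 92 94 66
f 93 63 95
f 93 95 94
f 94 95 96
f 94 96 66
f 95 63 64
f 95 64 96
f 96 64 65
f 96 65 66



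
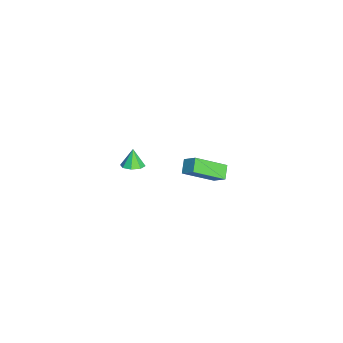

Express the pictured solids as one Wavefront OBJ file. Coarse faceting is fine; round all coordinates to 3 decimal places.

v -4.068 2.364 -3.406
v -3.58 2.992 -2.736
v -4.653 4.084 -4.593
v -4.166 4.712 -3.923
v -3.294 2.288 -3.897
v -2.807 2.916 -3.227
v -3.88 4.008 -5.084
v -3.392 4.636 -4.414
v 2.49 0.126 2.715
v 3.063 0.088 2.974
v 2.07 0.114 3.645
v 2.917 0.544 2.914
v 2.521 0.755 2.737
v 2.107 0.597 2.548
v 1.917 0.163 2.457
v 2.063 -0.293 2.517
v 2.459 -0.503 2.693
v 2.873 -0.345 2.883
f 2 4 1
f 5 2 1
f 1 4 3
f 3 5 1
f 2 8 4
f 6 2 5
f 6 8 2
f 4 8 3
f 7 5 3
f 3 8 7
f 7 6 5
f 8 6 7
f 10 9 12
f 10 12 11
f 12 9 13
f 12 13 11
f 13 9 14
f 13 14 11
f 14 9 15
f 14 15 11
f 15 9 16
f 15 16 11
f 16 9 17
f 16 17 11
f 17 9 18
f 17 18 11
f 18 9 10
f 18 10 11



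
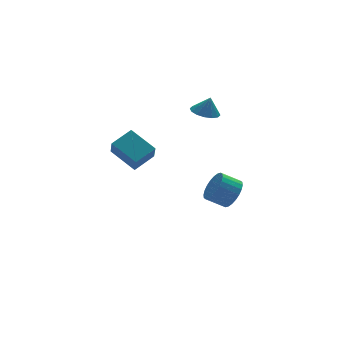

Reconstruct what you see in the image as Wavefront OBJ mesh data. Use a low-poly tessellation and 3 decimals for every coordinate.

v 2.122 1.703 2.486
v 2.853 1.308 2.265
v 2.418 1.657 3.554
v 2.95 1.743 2.258
v 2.825 2.167 2.311
v 2.511 2.466 2.411
v 2.093 2.562 2.531
v 1.683 2.427 2.639
v 1.39 2.098 2.706
v 1.293 1.664 2.714
v 1.419 1.24 2.661
v 1.732 0.94 2.56
v 2.15 0.845 2.44
v 2.561 0.98 2.332
v 3.117 0.102 -3.436
v 3.669 0.099 -2.601
v 2.654 0.496 -1.93
v 2.103 0.498 -2.764
v 3.726 0.463 -2.73
v 2.711 0.86 -2.058
v 3.691 0.772 -2.965
v 2.676 1.169 -2.294
v 3.569 0.979 -3.273
v 2.554 1.376 -2.601
v 3.377 1.052 -3.605
v 2.362 1.449 -2.933
v 3.147 0.981 -3.911
v 2.132 1.378 -3.24
v 2.911 0.775 -4.145
v 1.897 1.172 -3.474
v 2.708 0.467 -4.271
v 1.693 0.864 -3.6
v 2.566 0.104 -4.27
v 1.551 0.501 -3.599
v 2.509 -0.26 -4.142
v 1.494 0.137 -3.47
v 2.544 -0.569 -3.906
v 1.529 -0.172 -3.235
v 2.666 -0.776 -3.599
v 1.651 -0.379 -2.927
v 2.858 -0.849 -3.267
v 1.843 -0.452 -2.595
v 3.088 -0.778 -2.96
v 2.073 -0.381 -2.289
v 3.323 -0.572 -2.726
v 2.309 -0.175 -2.055
v 3.527 -0.264 -2.6
v 2.512 0.133 -1.929
v -4.078 -3.48 2.323
v -4.285 -4.175 3.329
v -4.838 -2.105 3.116
v -5.045 -2.8 4.122
v -2.855 -3.1 2.838
v -3.062 -3.795 3.844
v -3.615 -1.725 3.631
v -3.822 -2.42 4.637
f 2 1 4
f 2 4 3
f 4 1 5
f 4 5 3
f 5 1 6
f 5 6 3
f 6 1 7
f 6 7 3
f 7 1 8
f 7 8 3
f 8 1 9
f 8 9 3
f 9 1 10
f 9 10 3
f 10 1 11
f 10 11 3
f 11 1 12
f 11 12 3
f 12 1 13
f 12 13 3
f 13 1 14
f 13 14 3
f 14 1 2
f 14 2 3
f 16 15 19
f 16 19 17
f 17 19 20
f 17 20 18
f 19 15 21
f 19 21 20
f 20 21 22
f 20 22 18
f 21 15 23
f 21 23 22
f 22 23 24
f 22 24 18
f 23 15 25
f 23 25 24
f 24 25 26
f 24 26 18
f 25 15 27
f 25 27 26
f 26 27 28
f 26 28 18
f 27 15 29
f 27 29 28
f 28 29 30
f 28 30 18
f 29 15 31
f 29 31 30
f 30 31 32
f 30 32 18
f 31 15 33
f 31 33 32
f 32 33 34
f 32 34 18
f 33 15 35
f 33 35 34
f 34 35 36
f 34 36 18
f 35 15 37
f 35 37 36
f 36 37 38
f 36 38 18
f 37 15 39
f 37 39 38
f 38 39 40
f 38 40 18
f 39 15 41
f 39 41 40
f 40 41 42
f 40 42 18
f 41 15 43
f 41 43 42
f 42 43 44
f 42 44 18
f 43 15 45
f 43 45 44
f 44 45 46
f 44 46 18
f 45 15 47
f 45 47 46
f 46 47 48
f 46 48 18
f 47 15 16
f 47 16 48
f 48 16 17
f 48 17 18
f 50 52 49
f 53 50 49
f 49 52 51
f 51 53 49
f 50 56 52
f 54 50 53
f 54 56 50
f 52 56 51
f 55 53 51
f 51 56 55
f 55 54 53
f 56 54 55



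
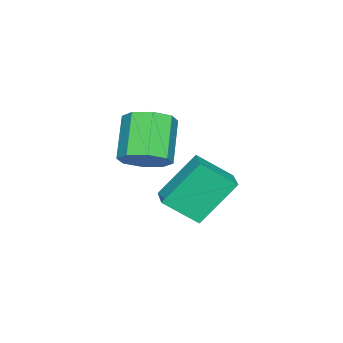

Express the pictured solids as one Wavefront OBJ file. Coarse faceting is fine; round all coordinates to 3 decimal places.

v 2.074 1.293 -0.873
v 2.611 1.68 -0.234
v 1.403 1.233 1.052
v 0.866 0.847 0.413
v 2.15 2.135 -0.509
v 0.942 1.688 0.777
v 1.644 2.097 -0.997
v 0.436 1.65 0.289
v 1.39 1.589 -1.413
v 0.182 1.142 -0.127
v 1.537 0.907 -1.512
v 0.329 0.46 -0.226
v 1.998 0.452 -1.237
v 0.79 0.005 0.049
v 2.504 0.49 -0.749
v 1.296 0.043 0.537
v 2.758 0.998 -0.333
v 1.55 0.551 0.953
v -1.235 2.884 -2.828
v -0.673 1.762 -1.835
v -0.343 3.486 -2.653
v 0.219 2.364 -1.66
v -0.279 1.936 -4.44
v 0.283 0.814 -3.447
v 0.613 2.538 -4.265
v 1.175 1.416 -3.272
f 2 1 5
f 2 5 3
f 3 5 6
f 3 6 4
f 5 1 7
f 5 7 6
f 6 7 8
f 6 8 4
f 7 1 9
f 7 9 8
f 8 9 10
f 8 10 4
f 9 1 11
f 9 11 10
f 10 11 12
f 10 12 4
f 11 1 13
f 11 13 12
f 12 13 14
f 12 14 4
f 13 1 15
f 13 15 14
f 14 15 16
f 14 16 4
f 15 1 17
f 15 17 16
f 16 17 18
f 16 18 4
f 17 1 2
f 17 2 18
f 18 2 3
f 18 3 4
f 20 22 19
f 23 20 19
f 19 22 21
f 21 23 19
f 20 26 22
f 24 20 23
f 24 26 20
f 22 26 21
f 25 23 21
f 21 26 25
f 25 24 23
f 26 24 25



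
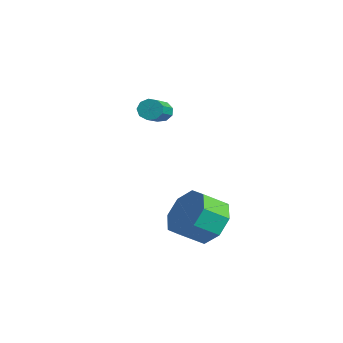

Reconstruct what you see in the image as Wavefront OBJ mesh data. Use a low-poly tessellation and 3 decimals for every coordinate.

v 0.81 -3.29 -1.98
v 1.345 -3.897 -2.695
v 1.165 -4.857 -2.016
v 0.63 -4.25 -1.3
v 1.842 -3.579 -2.115
v 1.661 -4.54 -1.436
v 1.734 -3.093 -1.456
v 1.554 -4.053 -0.777
v 1.085 -2.721 -1.104
v 0.905 -3.681 -0.424
v 0.275 -2.683 -1.264
v 0.095 -3.643 -0.585
v -0.221 -3 -1.844
v -0.402 -3.961 -1.165
v -0.114 -3.487 -2.503
v -0.294 -4.447 -1.824
v 0.535 -3.859 -2.856
v 0.355 -4.819 -2.176
v -3.359 -2.935 1.941
v -3.043 -2.864 1.56
v -1.744 -4.054 2.419
v -2.061 -4.125 2.799
v -2.988 -2.629 1.803
v -1.689 -3.82 2.662
v -3.107 -2.538 2.11
v -1.809 -3.728 2.969
v -3.344 -2.632 2.338
v -2.046 -3.822 3.197
v -3.588 -2.868 2.38
v -2.29 -4.058 3.239
v -3.725 -3.135 2.216
v -2.426 -4.325 3.075
v -3.691 -3.309 1.924
v -2.392 -4.499 2.783
v -3.502 -3.308 1.639
v -2.203 -4.498 2.498
v -3.246 -3.132 1.495
v -1.947 -4.322 2.354
f 2 1 5
f 2 5 3
f 3 5 6
f 3 6 4
f 5 1 7
f 5 7 6
f 6 7 8
f 6 8 4
f 7 1 9
f 7 9 8
f 8 9 10
f 8 10 4
f 9 1 11
f 9 11 10
f 10 11 12
f 10 12 4
f 11 1 13
f 11 13 12
f 12 13 14
f 12 14 4
f 13 1 15
f 13 15 14
f 14 15 16
f 14 16 4
f 15 1 17
f 15 17 16
f 16 17 18
f 16 18 4
f 17 1 2
f 17 2 18
f 18 2 3
f 18 3 4
f 20 19 23
f 20 23 21
f 21 23 24
f 21 24 22
f 23 19 25
f 23 25 24
f 24 25 26
f 24 26 22
f 25 19 27
f 25 27 26
f 26 27 28
f 26 28 22
f 27 19 29
f 27 29 28
f 28 29 30
f 28 30 22
f 29 19 31
f 29 31 30
f 30 31 32
f 30 32 22
f 31 19 33
f 31 33 32
f 32 33 34
f 32 34 22
f 33 19 35
f 33 35 34
f 34 35 36
f 34 36 22
f 35 19 37
f 35 37 36
f 36 37 38
f 36 38 22
f 37 19 20
f 37 20 38
f 38 20 21
f 38 21 22



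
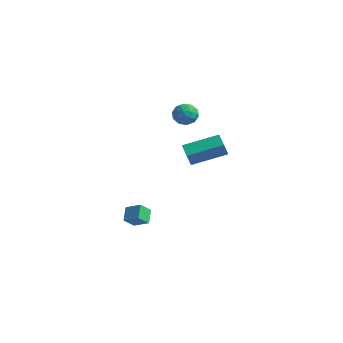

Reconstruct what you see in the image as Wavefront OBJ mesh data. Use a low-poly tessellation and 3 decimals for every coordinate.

v -2.499 -2.025 -3.865
v -2.934 -1.38 -3.32
v -2.337 -1.392 -4.484
v -2.772 -0.747 -3.939
v -1.628 -1.813 -3.421
v -2.063 -1.168 -2.876
v -1.466 -1.18 -4.04
v -1.901 -0.535 -3.495
v -0.688 0.93 0.585
v -0.65 0.538 1.439
v 0.565 2.436 1.222
v 0.603 2.044 2.075
v 0.097 0.396 0.305
v 0.135 0.004 1.158
v 1.35 1.902 0.941
v 1.388 1.51 1.795
v -0.935 1.296 4.125
v -0.454 1.519 3.599
v -0.926 0.181 3.661
v -0.445 0.404 3.135
v -0.226 0.359 3.847
v -0.231 1.048 4.134
v -1.149 0.652 3.126
v -1.154 1.341 3.413
v -0.586 1.121 2.982
v -0.015 0.939 3.428
v -1.365 0.761 3.832
v -0.794 0.579 4.278
v -0.695 1.505 3.903
v -0.685 0.195 3.357
v -0.556 0.168 3.776
v -0.273 0.299 3.467
v -0.564 1.229 4.217
v -0.281 1.359 3.908
v -0.147 0.677 4.054
v -1.099 0.341 3.352
v -0.816 0.471 3.043
v -1.107 1.401 3.793
v -0.824 1.532 3.484
v -1.233 1.023 3.206
v -0.49 1.402 3.231
v -0.485 0.747 2.958
v -0.899 0.893 2.953
v -0.902 1.298 3.121
v -0.154 1.296 3.493
v -0.15 0.64 3.22
v -0.021 0.614 3.639
v -0.024 1.019 3.807
v -0.232 1.062 3.13
v -1.23 1.06 4.04
v -1.226 0.404 3.767
v -1.356 0.681 3.453
v -1.359 1.086 3.621
v -0.895 0.953 4.302
v -0.89 0.298 4.029
v -0.478 0.402 4.139
v -0.481 0.807 4.307
v -1.148 0.638 4.13
f 2 4 1
f 5 2 1
f 1 4 3
f 3 5 1
f 2 8 4
f 6 2 5
f 6 8 2
f 4 8 3
f 7 5 3
f 3 8 7
f 7 6 5
f 8 6 7
f 10 12 9
f 13 10 9
f 9 12 11
f 11 13 9
f 10 16 12
f 14 10 13
f 14 16 10
f 12 16 11
f 15 13 11
f 11 16 15
f 15 14 13
f 16 14 15
f 17 54 33
f 54 28 57
f 33 57 22
f 54 57 33
f 17 33 29
f 33 22 34
f 29 34 18
f 33 34 29
f 17 29 38
f 29 18 39
f 38 39 24
f 29 39 38
f 17 38 50
f 38 24 53
f 50 53 27
f 38 53 50
f 17 50 54
f 50 27 58
f 54 58 28
f 50 58 54
f 18 34 45
f 34 22 48
f 45 48 26
f 34 48 45
f 22 57 35
f 57 28 56
f 35 56 21
f 57 56 35
f 28 58 55
f 58 27 51
f 55 51 19
f 58 51 55
f 27 53 52
f 53 24 40
f 52 40 23
f 53 40 52
f 24 39 44
f 39 18 41
f 44 41 25
f 39 41 44
f 20 46 32
f 46 26 47
f 32 47 21
f 46 47 32
f 20 32 30
f 32 21 31
f 30 31 19
f 32 31 30
f 20 30 37
f 30 19 36
f 37 36 23
f 30 36 37
f 20 37 42
f 37 23 43
f 42 43 25
f 37 43 42
f 20 42 46
f 42 25 49
f 46 49 26
f 42 49 46
f 21 47 35
f 47 26 48
f 35 48 22
f 47 48 35
f 19 31 55
f 31 21 56
f 55 56 28
f 31 56 55
f 23 36 52
f 36 19 51
f 52 51 27
f 36 51 52
f 25 43 44
f 43 23 40
f 44 40 24
f 43 40 44
f 26 49 45
f 49 25 41
f 45 41 18
f 49 41 45



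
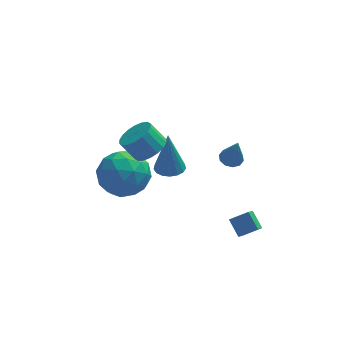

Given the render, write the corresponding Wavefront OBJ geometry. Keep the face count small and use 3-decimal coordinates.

v -1.879 1.756 -1.053
v -1.345 1.337 -1.016
v -1.941 1.864 1.033
v -1.211 1.633 -1.027
v -1.23 1.958 -1.044
v -1.397 2.236 -1.063
v -1.675 2.405 -1.08
v -2 2.425 -1.091
v -2.297 2.292 -1.093
v -2.498 2.036 -1.086
v -2.558 1.716 -1.071
v -2.462 1.406 -1.052
v -2.232 1.176 -1.034
v -1.922 1.079 -1.02
v -1.602 1.137 -1.013
v -2.819 -1.014 2.787
v -2.343 -1.444 3.231
v -2.946 -1.235 4.078
v -3.421 -0.806 3.633
v -2.203 -1.127 3.252
v -2.806 -0.918 4.099
v -2.185 -0.788 3.181
v -2.788 -0.579 4.028
v -2.293 -0.494 3.032
v -2.895 -0.285 3.879
v -2.504 -0.302 2.834
v -3.107 -0.093 3.681
v -2.778 -0.252 2.627
v -3.381 -0.043 3.474
v -3.06 -0.353 2.452
v -3.663 -0.144 3.298
v -3.294 -0.585 2.342
v -3.897 -0.376 3.189
v -3.434 -0.902 2.321
v -4.037 -0.693 3.168
v -3.452 -1.241 2.392
v -4.055 -1.032 3.239
v -3.345 -1.535 2.541
v -3.947 -1.326 3.388
v -3.133 -1.727 2.739
v -3.736 -1.518 3.586
v -2.859 -1.777 2.946
v -3.462 -1.568 3.793
v -2.577 -1.676 3.122
v -3.18 -1.467 3.968
v 0.526 0.066 1.016
v 1.012 0.25 1
v 0.734 -0.366 2.384
v 0.819 0.486 1.104
v 0.515 0.561 1.174
v 0.215 0.448 1.184
v 0.033 0.188 1.13
v 0.039 -0.118 1.032
v 0.232 -0.354 0.928
v 0.536 -0.429 0.858
v 0.836 -0.316 0.848
v 1.018 -0.056 0.902
v -3.834 0.874 -0.018
v -2.853 0.331 0.404
v -4.907 -0.651 0.516
v -3.926 -1.194 0.938
v -4.359 -0.223 1.493
v -3.696 0.719 1.162
v -4.064 -1.039 -0.242
v -3.401 -0.097 -0.573
v -2.995 -0.851 0.266
v -3.177 -0.347 1.338
v -4.583 0.027 -0.418
v -4.765 0.531 0.654
v -3.249 0.736 0.146
v -4.511 -1.056 0.774
v -4.765 -0.486 1.1
v -4.188 -0.805 1.348
v -3.745 0.964 0.591
v -3.168 0.645 0.84
v -4.053 0.32 1.48
v -4.592 -0.965 0.08
v -4.015 -1.284 0.329
v -3.572 0.485 -0.428
v -2.995 0.166 -0.18
v -3.707 -0.64 -0.56
v -2.756 -0.278 0.313
v -3.386 -1.174 0.627
v -3.468 -1.083 -0.067
v -3.078 -0.529 -0.261
v -2.863 0.019 0.943
v -3.493 -0.878 1.257
v -3.748 -0.307 1.583
v -3.359 0.247 1.389
v -2.946 -0.676 0.862
v -4.267 0.558 -0.337
v -4.897 -0.339 -0.023
v -4.401 -0.567 -0.469
v -4.012 -0.013 -0.663
v -4.374 0.854 0.293
v -5.004 -0.042 0.607
v -4.682 0.209 1.181
v -4.292 0.763 0.987
v -4.814 0.356 0.058
v 0.644 -3.692 -0.488
v 0.399 -4.305 0.063
v 0.327 -3.084 0.047
v 0.082 -3.697 0.599
v 1.398 -3.643 -0.099
v 1.153 -4.256 0.453
v 1.081 -3.035 0.437
v 0.836 -3.648 0.988
f 2 1 4
f 2 4 3
f 4 1 5
f 4 5 3
f 5 1 6
f 5 6 3
f 6 1 7
f 6 7 3
f 7 1 8
f 7 8 3
f 8 1 9
f 8 9 3
f 9 1 10
f 9 10 3
f 10 1 11
f 10 11 3
f 11 1 12
f 11 12 3
f 12 1 13
f 12 13 3
f 13 1 14
f 13 14 3
f 14 1 15
f 14 15 3
f 15 1 2
f 15 2 3
f 17 16 20
f 17 20 18
f 18 20 21
f 18 21 19
f 20 16 22
f 20 22 21
f 21 22 23
f 21 23 19
f 22 16 24
f 22 24 23
f 23 24 25
f 23 25 19
f 24 16 26
f 24 26 25
f 25 26 27
f 25 27 19
f 26 16 28
f 26 28 27
f 27 28 29
f 27 29 19
f 28 16 30
f 28 30 29
f 29 30 31
f 29 31 19
f 30 16 32
f 30 32 31
f 31 32 33
f 31 33 19
f 32 16 34
f 32 34 33
f 33 34 35
f 33 35 19
f 34 16 36
f 34 36 35
f 35 36 37
f 35 37 19
f 36 16 38
f 36 38 37
f 37 38 39
f 37 39 19
f 38 16 40
f 38 40 39
f 39 40 41
f 39 41 19
f 40 16 42
f 40 42 41
f 41 42 43
f 41 43 19
f 42 16 44
f 42 44 43
f 43 44 45
f 43 45 19
f 44 16 17
f 44 17 45
f 45 17 18
f 45 18 19
f 47 46 49
f 47 49 48
f 49 46 50
f 49 50 48
f 50 46 51
f 50 51 48
f 51 46 52
f 51 52 48
f 52 46 53
f 52 53 48
f 53 46 54
f 53 54 48
f 54 46 55
f 54 55 48
f 55 46 56
f 55 56 48
f 56 46 57
f 56 57 48
f 57 46 47
f 57 47 48
f 58 95 74
f 95 69 98
f 74 98 63
f 95 98 74
f 58 74 70
f 74 63 75
f 70 75 59
f 74 75 70
f 58 70 79
f 70 59 80
f 79 80 65
f 70 80 79
f 58 79 91
f 79 65 94
f 91 94 68
f 79 94 91
f 58 91 95
f 91 68 99
f 95 99 69
f 91 99 95
f 59 75 86
f 75 63 89
f 86 89 67
f 75 89 86
f 63 98 76
f 98 69 97
f 76 97 62
f 98 97 76
f 69 99 96
f 99 68 92
f 96 92 60
f 99 92 96
f 68 94 93
f 94 65 81
f 93 81 64
f 94 81 93
f 65 80 85
f 80 59 82
f 85 82 66
f 80 82 85
f 61 87 73
f 87 67 88
f 73 88 62
f 87 88 73
f 61 73 71
f 73 62 72
f 71 72 60
f 73 72 71
f 61 71 78
f 71 60 77
f 78 77 64
f 71 77 78
f 61 78 83
f 78 64 84
f 83 84 66
f 78 84 83
f 61 83 87
f 83 66 90
f 87 90 67
f 83 90 87
f 62 88 76
f 88 67 89
f 76 89 63
f 88 89 76
f 60 72 96
f 72 62 97
f 96 97 69
f 72 97 96
f 64 77 93
f 77 60 92
f 93 92 68
f 77 92 93
f 66 84 85
f 84 64 81
f 85 81 65
f 84 81 85
f 67 90 86
f 90 66 82
f 86 82 59
f 90 82 86
f 101 103 100
f 104 101 100
f 100 103 102
f 102 104 100
f 101 107 103
f 105 101 104
f 105 107 101
f 103 107 102
f 106 104 102
f 102 107 106
f 106 105 104
f 107 105 106



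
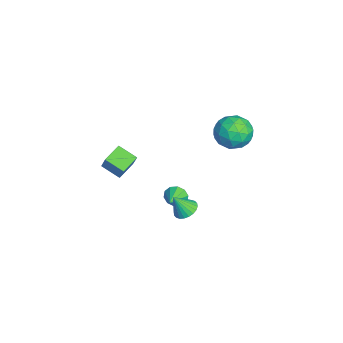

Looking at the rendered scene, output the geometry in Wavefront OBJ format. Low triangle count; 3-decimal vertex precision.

v 0.232 0.973 -0.991
v 0.516 1.266 -1.51
v 1.228 0.647 -0.629
v 0.495 1.539 -1.207
v 0.374 1.595 -0.822
v 0.198 1.414 -0.502
v 0.035 1.065 -0.368
v -0.053 0.681 -0.473
v -0.032 0.408 -0.776
v 0.089 0.352 -1.161
v 0.265 0.532 -1.481
v 0.428 0.882 -1.615
v 3.557 1.386 0.88
v 4.212 1.311 0.76
v 3.683 0.774 1.94
v 4.21 1.537 0.891
v 4.109 1.741 1.02
v 3.923 1.89 1.128
v 3.682 1.962 1.199
v 3.422 1.947 1.22
v 3.183 1.847 1.191
v 3 1.676 1.113
v 2.903 1.461 1.001
v 2.905 1.235 0.87
v 3.006 1.032 0.74
v 3.192 0.882 0.632
v 3.433 0.81 0.562
v 3.693 0.825 0.54
v 3.932 0.926 0.57
v 4.115 1.096 0.647
v -1.241 4.18 2.752
v -0.227 4.59 2.75
v -0.813 3.13 4.11
v 0.201 3.54 4.108
v -0.642 4.165 4.417
v -0.906 4.814 3.577
v -0.134 2.906 3.283
v -0.398 3.555 2.443
v 0.457 3.803 3.078
v 0.143 4.581 3.779
v -1.183 3.139 3.081
v -1.497 3.917 3.782
v -0.772 4.477 2.632
v -0.268 3.243 4.228
v -0.763 3.61 4.41
v -0.168 3.851 4.408
v -1.171 4.609 3.118
v -0.575 4.85 3.117
v -0.819 4.6 4.097
v -0.465 2.87 3.743
v 0.131 3.111 3.742
v -0.872 3.869 2.452
v -0.277 4.11 2.45
v -0.221 3.12 2.763
v 0.226 4.256 2.823
v 0.478 3.639 3.621
v 0.281 3.266 3.136
v 0.126 3.647 2.643
v 0.042 4.713 3.235
v 0.293 4.096 4.033
v -0.202 4.463 4.215
v -0.357 4.845 3.722
v 0.444 4.251 3.428
v -1.333 3.624 2.827
v -1.082 3.007 3.625
v -0.683 2.875 3.138
v -0.838 3.257 2.645
v -1.518 4.081 3.239
v -1.266 3.464 4.037
v -1.166 4.073 4.217
v -1.321 4.454 3.724
v -1.484 3.469 3.432
v -2.9 -1.927 -2.099
v -3.421 -2.885 -1.552
v -3.711 -1.23 -1.649
v -4.232 -2.188 -1.103
v -1.988 -1.692 -0.817
v -2.509 -2.65 -0.271
v -2.799 -0.995 -0.368
v -3.32 -1.953 0.179
f 2 1 4
f 2 4 3
f 4 1 5
f 4 5 3
f 5 1 6
f 5 6 3
f 6 1 7
f 6 7 3
f 7 1 8
f 7 8 3
f 8 1 9
f 8 9 3
f 9 1 10
f 9 10 3
f 10 1 11
f 10 11 3
f 11 1 12
f 11 12 3
f 12 1 2
f 12 2 3
f 14 13 16
f 14 16 15
f 16 13 17
f 16 17 15
f 17 13 18
f 17 18 15
f 18 13 19
f 18 19 15
f 19 13 20
f 19 20 15
f 20 13 21
f 20 21 15
f 21 13 22
f 21 22 15
f 22 13 23
f 22 23 15
f 23 13 24
f 23 24 15
f 24 13 25
f 24 25 15
f 25 13 26
f 25 26 15
f 26 13 27
f 26 27 15
f 27 13 28
f 27 28 15
f 28 13 29
f 28 29 15
f 29 13 30
f 29 30 15
f 30 13 14
f 30 14 15
f 31 68 47
f 68 42 71
f 47 71 36
f 68 71 47
f 31 47 43
f 47 36 48
f 43 48 32
f 47 48 43
f 31 43 52
f 43 32 53
f 52 53 38
f 43 53 52
f 31 52 64
f 52 38 67
f 64 67 41
f 52 67 64
f 31 64 68
f 64 41 72
f 68 72 42
f 64 72 68
f 32 48 59
f 48 36 62
f 59 62 40
f 48 62 59
f 36 71 49
f 71 42 70
f 49 70 35
f 71 70 49
f 42 72 69
f 72 41 65
f 69 65 33
f 72 65 69
f 41 67 66
f 67 38 54
f 66 54 37
f 67 54 66
f 38 53 58
f 53 32 55
f 58 55 39
f 53 55 58
f 34 60 46
f 60 40 61
f 46 61 35
f 60 61 46
f 34 46 44
f 46 35 45
f 44 45 33
f 46 45 44
f 34 44 51
f 44 33 50
f 51 50 37
f 44 50 51
f 34 51 56
f 51 37 57
f 56 57 39
f 51 57 56
f 34 56 60
f 56 39 63
f 60 63 40
f 56 63 60
f 35 61 49
f 61 40 62
f 49 62 36
f 61 62 49
f 33 45 69
f 45 35 70
f 69 70 42
f 45 70 69
f 37 50 66
f 50 33 65
f 66 65 41
f 50 65 66
f 39 57 58
f 57 37 54
f 58 54 38
f 57 54 58
f 40 63 59
f 63 39 55
f 59 55 32
f 63 55 59
f 74 76 73
f 77 74 73
f 73 76 75
f 75 77 73
f 74 80 76
f 78 74 77
f 78 80 74
f 76 80 75
f 79 77 75
f 75 80 79
f 79 78 77
f 80 78 79



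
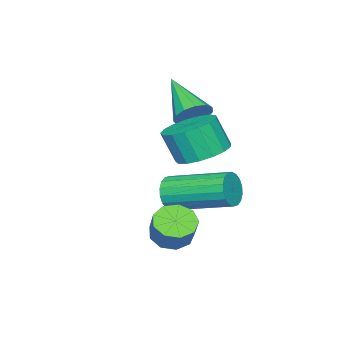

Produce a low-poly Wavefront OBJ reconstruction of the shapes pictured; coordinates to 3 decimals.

v -0.294 -1.965 0.801
v 0.219 -2.373 0.622
v -1.046 -3.355 1.819
v 0.329 -2.197 0.944
v 0.241 -1.947 1.221
v -0.017 -1.702 1.364
v -0.363 -1.541 1.329
v -0.687 -1.515 1.126
v -0.886 -1.631 0.82
v -0.897 -1.853 0.508
v -0.717 -2.111 0.289
v -0.402 -2.322 0.233
v -0.053 -2.42 0.357
v 0.886 -2.036 -2.216
v 1.169 -1.81 -2.791
v 0.757 0.262 -2.18
v 0.474 0.036 -1.604
v 0.879 -1.845 -2.868
v 0.466 0.227 -2.257
v 0.59 -1.918 -2.816
v 0.177 0.154 -2.205
v 0.359 -2.015 -2.645
v -0.053 0.058 -2.034
v 0.233 -2.115 -2.389
v -0.179 -0.042 -1.778
v 0.237 -2.2 -2.098
v -0.176 -0.127 -1.487
v 0.369 -2.253 -1.831
v -0.044 -0.18 -1.22
v 0.603 -2.262 -1.64
v 0.191 -0.19 -1.029
v 0.894 -2.227 -1.563
v 0.481 -0.155 -0.952
v 1.183 -2.154 -1.615
v 0.77 -0.082 -1.004
v 1.413 -2.058 -1.786
v 1.001 0.015 -1.175
v 1.539 -1.958 -2.042
v 1.127 0.115 -1.431
v 1.536 -1.873 -2.333
v 1.123 0.2 -1.722
v 1.404 -1.82 -2.6
v 0.991 0.253 -1.989
v 2.487 -0.848 -2.929
v 3.073 -1.237 -3.026
v 3.519 -0.781 -2.167
v 2.933 -0.392 -2.071
v 3.11 -0.818 -3.269
v 3.556 -0.361 -2.41
v 2.856 -0.413 -3.352
v 3.301 0.044 -2.493
v 2.429 -0.212 -3.238
v 2.874 0.245 -2.379
v 2.029 -0.308 -2.979
v 2.475 0.149 -2.12
v 1.844 -0.658 -2.697
v 2.289 -0.201 -1.838
v 1.96 -1.096 -2.524
v 2.405 -0.639 -1.665
v 2.322 -1.419 -2.54
v 2.768 -0.962 -1.682
v 2.762 -1.475 -2.739
v 3.207 -1.018 -1.88
v 0.78 -0.849 -0.158
v 1.299 -1.537 -0.505
v 1.419 -2.02 0.63
v 0.9 -1.331 0.978
v 1.596 -1.222 -0.403
v 1.716 -1.705 0.733
v 1.706 -0.821 -0.244
v 1.825 -1.304 0.892
v 1.604 -0.426 -0.065
v 1.723 -0.909 1.071
v 1.313 -0.128 0.092
v 1.432 -0.611 1.228
v 0.9 0.005 0.192
v 1.019 -0.478 1.328
v 0.46 -0.058 0.212
v 0.579 -0.541 1.348
v 0.093 -0.301 0.147
v 0.212 -0.784 1.283
v -0.117 -0.67 0.012
v 0.003 -1.153 1.148
v -0.12 -1.08 -0.162
v -0.001 -1.563 0.974
v 0.082 -1.437 -0.335
v 0.202 -1.92 0.801
v 0.444 -1.659 -0.467
v 0.564 -2.142 0.669
v 0.884 -1.695 -0.529
v 1.003 -2.178 0.607
f 2 1 4
f 2 4 3
f 4 1 5
f 4 5 3
f 5 1 6
f 5 6 3
f 6 1 7
f 6 7 3
f 7 1 8
f 7 8 3
f 8 1 9
f 8 9 3
f 9 1 10
f 9 10 3
f 10 1 11
f 10 11 3
f 11 1 12
f 11 12 3
f 12 1 13
f 12 13 3
f 13 1 2
f 13 2 3
f 15 14 18
f 15 18 16
f 16 18 19
f 16 19 17
f 18 14 20
f 18 20 19
f 19 20 21
f 19 21 17
f 20 14 22
f 20 22 21
f 21 22 23
f 21 23 17
f 22 14 24
f 22 24 23
f 23 24 25
f 23 25 17
f 24 14 26
f 24 26 25
f 25 26 27
f 25 27 17
f 26 14 28
f 26 28 27
f 27 28 29
f 27 29 17
f 28 14 30
f 28 30 29
f 29 30 31
f 29 31 17
f 30 14 32
f 30 32 31
f 31 32 33
f 31 33 17
f 32 14 34
f 32 34 33
f 33 34 35
f 33 35 17
f 34 14 36
f 34 36 35
f 35 36 37
f 35 37 17
f 36 14 38
f 36 38 37
f 37 38 39
f 37 39 17
f 38 14 40
f 38 40 39
f 39 40 41
f 39 41 17
f 40 14 42
f 40 42 41
f 41 42 43
f 41 43 17
f 42 14 15
f 42 15 43
f 43 15 16
f 43 16 17
f 45 44 48
f 45 48 46
f 46 48 49
f 46 49 47
f 48 44 50
f 48 50 49
f 49 50 51
f 49 51 47
f 50 44 52
f 50 52 51
f 51 52 53
f 51 53 47
f 52 44 54
f 52 54 53
f 53 54 55
f 53 55 47
f 54 44 56
f 54 56 55
f 55 56 57
f 55 57 47
f 56 44 58
f 56 58 57
f 57 58 59
f 57 59 47
f 58 44 60
f 58 60 59
f 59 60 61
f 59 61 47
f 60 44 62
f 60 62 61
f 61 62 63
f 61 63 47
f 62 44 45
f 62 45 63
f 63 45 46
f 63 46 47
f 65 64 68
f 65 68 66
f 66 68 69
f 66 69 67
f 68 64 70
f 68 70 69
f 69 70 71
f 69 71 67
f 70 64 72
f 70 72 71
f 71 72 73
f 71 73 67
f 72 64 74
f 72 74 73
f 73 74 75
f 73 75 67
f 74 64 76
f 74 76 75
f 75 76 77
f 75 77 67
f 76 64 78
f 76 78 77
f 77 78 79
f 77 79 67
f 78 64 80
f 78 80 79
f 79 80 81
f 79 81 67
f 80 64 82
f 80 82 81
f 81 82 83
f 81 83 67
f 82 64 84
f 82 84 83
f 83 84 85
f 83 85 67
f 84 64 86
f 84 86 85
f 85 86 87
f 85 87 67
f 86 64 88
f 86 88 87
f 87 88 89
f 87 89 67
f 88 64 90
f 88 90 89
f 89 90 91
f 89 91 67
f 90 64 65
f 90 65 91
f 91 65 66
f 91 66 67



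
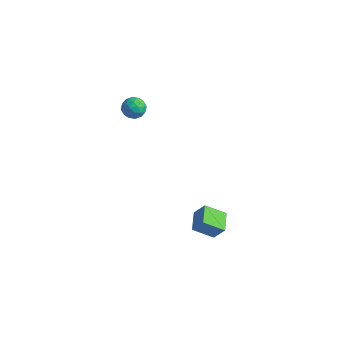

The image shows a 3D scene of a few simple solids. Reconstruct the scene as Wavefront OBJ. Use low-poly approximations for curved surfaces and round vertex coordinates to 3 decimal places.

v 0.53 -2.044 -3.838
v 1.126 -1.849 -2.935
v 1.462 -1.303 -4.613
v 2.058 -1.108 -3.709
v 1.202 -3.112 -4.051
v 1.798 -2.917 -3.147
v 2.134 -2.371 -4.825
v 2.73 -2.176 -3.922
v -3.702 -1.971 4.077
v -3.158 -1.653 3.697
v -3.522 -2.987 3.483
v -2.978 -2.669 3.103
v -2.893 -2.807 3.821
v -3.005 -2.179 4.188
v -3.675 -2.461 2.992
v -3.787 -1.833 3.359
v -3.141 -1.955 3.027
v -2.658 -2.169 3.539
v -4.022 -2.471 3.641
v -3.539 -2.685 4.153
v -3.446 -1.723 3.939
v -3.234 -2.917 3.241
v -3.184 -2.999 3.663
v -2.865 -2.811 3.439
v -3.356 -2.032 4.228
v -3.036 -1.845 4.005
v -2.881 -2.524 4.077
v -3.644 -2.795 3.175
v -3.324 -2.608 2.952
v -3.815 -1.829 3.741
v -3.496 -1.641 3.517
v -3.799 -2.116 3.103
v -3.116 -1.713 3.322
v -3.01 -2.31 2.973
v -3.42 -2.188 2.907
v -3.486 -1.819 3.123
v -2.832 -1.839 3.623
v -2.726 -2.436 3.274
v -2.677 -2.518 3.696
v -2.742 -2.149 3.912
v -2.823 -2.017 3.229
v -3.954 -2.204 3.906
v -3.848 -2.801 3.557
v -3.938 -2.491 3.268
v -4.003 -2.122 3.484
v -3.67 -2.33 4.207
v -3.564 -2.927 3.858
v -3.194 -2.821 4.057
v -3.26 -2.452 4.273
v -3.857 -2.623 3.951
f 2 4 1
f 5 2 1
f 1 4 3
f 3 5 1
f 2 8 4
f 6 2 5
f 6 8 2
f 4 8 3
f 7 5 3
f 3 8 7
f 7 6 5
f 8 6 7
f 9 46 25
f 46 20 49
f 25 49 14
f 46 49 25
f 9 25 21
f 25 14 26
f 21 26 10
f 25 26 21
f 9 21 30
f 21 10 31
f 30 31 16
f 21 31 30
f 9 30 42
f 30 16 45
f 42 45 19
f 30 45 42
f 9 42 46
f 42 19 50
f 46 50 20
f 42 50 46
f 10 26 37
f 26 14 40
f 37 40 18
f 26 40 37
f 14 49 27
f 49 20 48
f 27 48 13
f 49 48 27
f 20 50 47
f 50 19 43
f 47 43 11
f 50 43 47
f 19 45 44
f 45 16 32
f 44 32 15
f 45 32 44
f 16 31 36
f 31 10 33
f 36 33 17
f 31 33 36
f 12 38 24
f 38 18 39
f 24 39 13
f 38 39 24
f 12 24 22
f 24 13 23
f 22 23 11
f 24 23 22
f 12 22 29
f 22 11 28
f 29 28 15
f 22 28 29
f 12 29 34
f 29 15 35
f 34 35 17
f 29 35 34
f 12 34 38
f 34 17 41
f 38 41 18
f 34 41 38
f 13 39 27
f 39 18 40
f 27 40 14
f 39 40 27
f 11 23 47
f 23 13 48
f 47 48 20
f 23 48 47
f 15 28 44
f 28 11 43
f 44 43 19
f 28 43 44
f 17 35 36
f 35 15 32
f 36 32 16
f 35 32 36
f 18 41 37
f 41 17 33
f 37 33 10
f 41 33 37



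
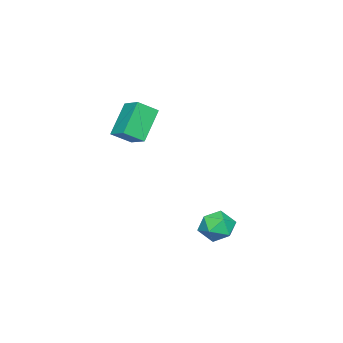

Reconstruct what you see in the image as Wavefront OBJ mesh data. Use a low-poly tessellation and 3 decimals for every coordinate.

v 1.778 4.173 -0.819
v 2.355 3.753 -1.425
v 0.585 3.627 -1.575
v 1.162 3.207 -2.181
v 1.108 2.902 -1.298
v 1.845 3.239 -0.83
v 1.095 4.141 -2.17
v 1.832 4.478 -1.702
v 1.932 3.733 -2.259
v 1.94 2.967 -1.721
v 1 4.413 -1.279
v 1.008 3.647 -0.741
v -2.4 -3.142 3.342
v -1.87 -2.141 3.821
v -3.132 -2.434 2.671
v -2.602 -1.432 3.15
v -1.038 -3.148 1.85
v -0.508 -2.146 2.329
v -1.77 -2.439 1.179
v -1.24 -1.438 1.658
f 1 12 6
f 1 6 2
f 1 2 8
f 1 8 11
f 1 11 12
f 2 6 10
f 6 12 5
f 12 11 3
f 11 8 7
f 8 2 9
f 4 10 5
f 4 5 3
f 4 3 7
f 4 7 9
f 4 9 10
f 5 10 6
f 3 5 12
f 7 3 11
f 9 7 8
f 10 9 2
f 14 16 13
f 17 14 13
f 13 16 15
f 15 17 13
f 14 20 16
f 18 14 17
f 18 20 14
f 16 20 15
f 19 17 15
f 15 20 19
f 19 18 17
f 20 18 19



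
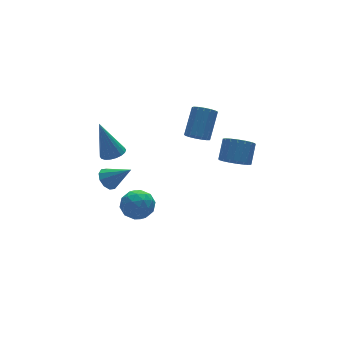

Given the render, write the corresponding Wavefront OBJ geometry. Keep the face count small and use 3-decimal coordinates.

v 1.559 -0.393 1.305
v 2.06 -0.261 0.835
v 2.602 0.284 1.564
v 2.101 0.153 2.035
v 1.867 -0.02 0.798
v 2.409 0.525 1.528
v 1.612 0.147 0.863
v 2.154 0.692 1.592
v 1.347 0.208 1.014
v 1.889 0.753 1.744
v 1.123 0.149 1.224
v 1.665 0.694 1.954
v 0.987 -0.016 1.449
v 1.528 0.529 2.179
v 0.963 -0.257 1.646
v 1.505 0.289 2.376
v 1.058 -0.524 1.776
v 1.6 0.021 2.505
v 1.251 -0.765 1.812
v 1.793 -0.22 2.542
v 1.506 -0.932 1.748
v 2.048 -0.387 2.477
v 1.771 -0.993 1.596
v 2.313 -0.448 2.326
v 1.995 -0.934 1.386
v 2.537 -0.389 2.116
v 2.132 -0.769 1.161
v 2.673 -0.224 1.891
v 2.155 -0.529 0.964
v 2.697 0.017 1.694
v 0.509 0.918 2.409
v 0.973 0.678 2.207
v 1.775 1.403 3.189
v 1.311 1.642 3.391
v 0.948 0.902 2.062
v 1.75 1.627 3.044
v 0.823 1.129 1.997
v 1.625 1.854 2.978
v 0.625 1.308 2.026
v 1.427 2.033 3.007
v 0.401 1.398 2.142
v 1.203 2.123 3.124
v 0.202 1.377 2.32
v 1.004 2.102 3.302
v 0.073 1.252 2.519
v 0.875 1.976 3.5
v 0.044 1.049 2.692
v 0.846 1.774 3.673
v 0.121 0.817 2.801
v 0.923 1.542 3.782
v 0.288 0.607 2.819
v 1.089 1.332 3.801
v 0.505 0.469 2.744
v 1.306 1.194 3.726
v 0.723 0.433 2.593
v 1.524 1.158 3.574
v 0.892 0.509 2.399
v 1.693 1.234 3.38
v -1.229 3.259 -2.09
v -0.667 2.792 -2.463
v -2.193 2.488 -2.577
v -1.631 2.021 -2.95
v -1.691 2.016 -2.132
v -1.095 2.493 -1.831
v -1.765 2.787 -3.209
v -1.169 3.264 -2.908
v -0.998 2.5 -3.155
v -0.953 2.024 -2.489
v -1.907 3.256 -2.551
v -1.862 2.78 -1.885
v -0.863 3.093 -2.234
v -1.997 2.187 -2.806
v -2.032 2.184 -2.325
v -1.702 1.909 -2.544
v -1.115 2.917 -1.863
v -0.785 2.643 -2.082
v -1.387 2.187 -1.887
v -2.075 2.637 -2.958
v -1.745 2.363 -3.177
v -1.158 3.371 -2.496
v -0.828 3.096 -2.715
v -1.473 3.093 -3.153
v -0.728 2.647 -2.86
v -1.295 2.194 -3.145
v -1.373 2.645 -3.298
v -1.023 2.925 -3.121
v -0.701 2.367 -2.468
v -1.268 1.914 -2.754
v -1.303 1.911 -2.273
v -0.953 2.191 -2.097
v -0.896 2.196 -2.875
v -1.592 3.366 -2.286
v -2.159 2.913 -2.572
v -1.907 3.089 -2.943
v -1.557 3.369 -2.767
v -1.565 3.086 -1.895
v -2.132 2.633 -2.18
v -1.837 2.355 -1.919
v -1.487 2.635 -1.742
v -1.964 3.084 -2.165
v -2.377 3.003 1.078
v -1.868 2.783 1.249
v -2.743 3.497 2.802
v -1.809 3.028 1.192
v -1.862 3.268 1.112
v -2.017 3.455 1.025
v -2.244 3.553 0.949
v -2.496 3.542 0.899
v -2.726 3.424 0.884
v -2.886 3.223 0.907
v -2.945 2.979 0.965
v -2.892 2.739 1.044
v -2.737 2.552 1.131
v -2.511 2.454 1.207
v -2.258 2.465 1.257
v -2.029 2.582 1.272
v -2.295 3.671 -1.17
v -1.8 3.843 -1.441
v -1.565 2.929 -0.31
v -1.871 4.082 -1.175
v -2.105 4.163 -0.907
v -2.41 4.057 -0.739
v -2.672 3.803 -0.736
v -2.79 3.499 -0.898
v -2.718 3.26 -1.165
v -2.485 3.179 -1.433
v -2.18 3.285 -1.601
v -1.918 3.539 -1.604
f 2 1 5
f 2 5 3
f 3 5 6
f 3 6 4
f 5 1 7
f 5 7 6
f 6 7 8
f 6 8 4
f 7 1 9
f 7 9 8
f 8 9 10
f 8 10 4
f 9 1 11
f 9 11 10
f 10 11 12
f 10 12 4
f 11 1 13
f 11 13 12
f 12 13 14
f 12 14 4
f 13 1 15
f 13 15 14
f 14 15 16
f 14 16 4
f 15 1 17
f 15 17 16
f 16 17 18
f 16 18 4
f 17 1 19
f 17 19 18
f 18 19 20
f 18 20 4
f 19 1 21
f 19 21 20
f 20 21 22
f 20 22 4
f 21 1 23
f 21 23 22
f 22 23 24
f 22 24 4
f 23 1 25
f 23 25 24
f 24 25 26
f 24 26 4
f 25 1 27
f 25 27 26
f 26 27 28
f 26 28 4
f 27 1 29
f 27 29 28
f 28 29 30
f 28 30 4
f 29 1 2
f 29 2 30
f 30 2 3
f 30 3 4
f 32 31 35
f 32 35 33
f 33 35 36
f 33 36 34
f 35 31 37
f 35 37 36
f 36 37 38
f 36 38 34
f 37 31 39
f 37 39 38
f 38 39 40
f 38 40 34
f 39 31 41
f 39 41 40
f 40 41 42
f 40 42 34
f 41 31 43
f 41 43 42
f 42 43 44
f 42 44 34
f 43 31 45
f 43 45 44
f 44 45 46
f 44 46 34
f 45 31 47
f 45 47 46
f 46 47 48
f 46 48 34
f 47 31 49
f 47 49 48
f 48 49 50
f 48 50 34
f 49 31 51
f 49 51 50
f 50 51 52
f 50 52 34
f 51 31 53
f 51 53 52
f 52 53 54
f 52 54 34
f 53 31 55
f 53 55 54
f 54 55 56
f 54 56 34
f 55 31 57
f 55 57 56
f 56 57 58
f 56 58 34
f 57 31 32
f 57 32 58
f 58 32 33
f 58 33 34
f 59 96 75
f 96 70 99
f 75 99 64
f 96 99 75
f 59 75 71
f 75 64 76
f 71 76 60
f 75 76 71
f 59 71 80
f 71 60 81
f 80 81 66
f 71 81 80
f 59 80 92
f 80 66 95
f 92 95 69
f 80 95 92
f 59 92 96
f 92 69 100
f 96 100 70
f 92 100 96
f 60 76 87
f 76 64 90
f 87 90 68
f 76 90 87
f 64 99 77
f 99 70 98
f 77 98 63
f 99 98 77
f 70 100 97
f 100 69 93
f 97 93 61
f 100 93 97
f 69 95 94
f 95 66 82
f 94 82 65
f 95 82 94
f 66 81 86
f 81 60 83
f 86 83 67
f 81 83 86
f 62 88 74
f 88 68 89
f 74 89 63
f 88 89 74
f 62 74 72
f 74 63 73
f 72 73 61
f 74 73 72
f 62 72 79
f 72 61 78
f 79 78 65
f 72 78 79
f 62 79 84
f 79 65 85
f 84 85 67
f 79 85 84
f 62 84 88
f 84 67 91
f 88 91 68
f 84 91 88
f 63 89 77
f 89 68 90
f 77 90 64
f 89 90 77
f 61 73 97
f 73 63 98
f 97 98 70
f 73 98 97
f 65 78 94
f 78 61 93
f 94 93 69
f 78 93 94
f 67 85 86
f 85 65 82
f 86 82 66
f 85 82 86
f 68 91 87
f 91 67 83
f 87 83 60
f 91 83 87
f 102 101 104
f 102 104 103
f 104 101 105
f 104 105 103
f 105 101 106
f 105 106 103
f 106 101 107
f 106 107 103
f 107 101 108
f 107 108 103
f 108 101 109
f 108 109 103
f 109 101 110
f 109 110 103
f 110 101 111
f 110 111 103
f 111 101 112
f 111 112 103
f 112 101 113
f 112 113 103
f 113 101 114
f 113 114 103
f 114 101 115
f 114 115 103
f 115 101 116
f 115 116 103
f 116 101 102
f 116 102 103
f 118 117 120
f 118 120 119
f 120 117 121
f 120 121 119
f 121 117 122
f 121 122 119
f 122 117 123
f 122 123 119
f 123 117 124
f 123 124 119
f 124 117 125
f 124 125 119
f 125 117 126
f 125 126 119
f 126 117 127
f 126 127 119
f 127 117 128
f 127 128 119
f 128 117 118
f 128 118 119

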